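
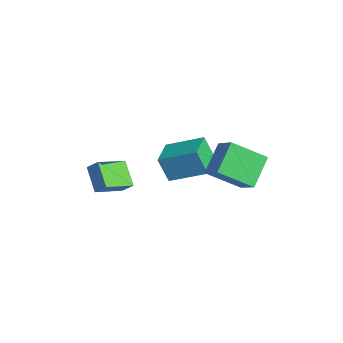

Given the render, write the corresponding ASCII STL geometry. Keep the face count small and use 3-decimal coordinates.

solid 
facet normal -0.813 -0.083 -0.576
outer loop
vertex 1.172 1.454 2.864
vertex 1.811 3.051 1.731
vertex 2.083 0.296 1.745
endloop
endfacet
facet normal -0.310 -0.775 0.550
outer loop
vertex 3.189 0.409 2.529
vertex 1.172 1.454 2.864
vertex 2.083 0.296 1.745
endloop
endfacet
facet normal -0.813 -0.083 -0.576
outer loop
vertex 2.083 0.296 1.745
vertex 1.811 3.051 1.731
vertex 2.722 1.893 0.612
endloop
endfacet
facet normal 0.493 -0.626 -0.605
outer loop
vertex 2.722 1.893 0.612
vertex 3.189 0.409 2.529
vertex 2.083 0.296 1.745
endloop
endfacet
facet normal -0.493 0.626 0.605
outer loop
vertex 1.172 1.454 2.864
vertex 2.917 3.164 2.515
vertex 1.811 3.051 1.731
endloop
endfacet
facet normal -0.310 -0.775 0.550
outer loop
vertex 2.278 1.567 3.648
vertex 1.172 1.454 2.864
vertex 3.189 0.409 2.529
endloop
endfacet
facet normal -0.493 0.626 0.605
outer loop
vertex 2.278 1.567 3.648
vertex 2.917 3.164 2.515
vertex 1.172 1.454 2.864
endloop
endfacet
facet normal 0.310 0.775 -0.550
outer loop
vertex 1.811 3.051 1.731
vertex 2.917 3.164 2.515
vertex 2.722 1.893 0.612
endloop
endfacet
facet normal 0.493 -0.626 -0.605
outer loop
vertex 3.828 2.006 1.396
vertex 3.189 0.409 2.529
vertex 2.722 1.893 0.612
endloop
endfacet
facet normal 0.310 0.775 -0.550
outer loop
vertex 2.722 1.893 0.612
vertex 2.917 3.164 2.515
vertex 3.828 2.006 1.396
endloop
endfacet
facet normal 0.813 0.083 0.576
outer loop
vertex 3.828 2.006 1.396
vertex 2.278 1.567 3.648
vertex 3.189 0.409 2.529
endloop
endfacet
facet normal 0.813 0.083 0.576
outer loop
vertex 2.917 3.164 2.515
vertex 2.278 1.567 3.648
vertex 3.828 2.006 1.396
endloop
endfacet
facet normal -0.570 -0.436 -0.696
outer loop
vertex -0.472 -4.576 1.952
vertex -0.837 -3.042 1.29
vertex 0.718 -4.684 1.046
endloop
endfacet
facet normal 0.213 -0.897 0.387
outer loop
vertex 1.197 -4.318 1.63
vertex -0.472 -4.576 1.952
vertex 0.718 -4.684 1.046
endloop
endfacet
facet normal -0.570 -0.437 -0.696
outer loop
vertex 0.718 -4.684 1.046
vertex -0.837 -3.042 1.29
vertex 0.353 -3.151 0.383
endloop
endfacet
facet normal 0.793 -0.073 -0.605
outer loop
vertex 0.353 -3.151 0.383
vertex 1.197 -4.318 1.63
vertex 0.718 -4.684 1.046
endloop
endfacet
facet normal -0.793 0.072 0.605
outer loop
vertex -0.472 -4.576 1.952
vertex -0.358 -2.676 1.874
vertex -0.837 -3.042 1.29
endloop
endfacet
facet normal 0.213 -0.897 0.388
outer loop
vertex 0.007 -4.209 2.537
vertex -0.472 -4.576 1.952
vertex 1.197 -4.318 1.63
endloop
endfacet
facet normal -0.793 0.072 0.604
outer loop
vertex 0.007 -4.209 2.537
vertex -0.358 -2.676 1.874
vertex -0.472 -4.576 1.952
endloop
endfacet
facet normal -0.213 0.897 -0.387
outer loop
vertex -0.837 -3.042 1.29
vertex -0.358 -2.676 1.874
vertex 0.353 -3.151 0.383
endloop
endfacet
facet normal 0.793 -0.072 -0.604
outer loop
vertex 0.832 -2.784 0.968
vertex 1.197 -4.318 1.63
vertex 0.353 -3.151 0.383
endloop
endfacet
facet normal -0.214 0.897 -0.388
outer loop
vertex 0.353 -3.151 0.383
vertex -0.358 -2.676 1.874
vertex 0.832 -2.784 0.968
endloop
endfacet
facet normal 0.570 0.436 0.696
outer loop
vertex 0.832 -2.784 0.968
vertex 0.007 -4.209 2.537
vertex 1.197 -4.318 1.63
endloop
endfacet
facet normal 0.570 0.437 0.696
outer loop
vertex -0.358 -2.676 1.874
vertex 0.007 -4.209 2.537
vertex 0.832 -2.784 0.968
endloop
endfacet
facet normal -0.789 0.607 -0.096
outer loop
vertex -1.424 -0.079 1.489
vertex -0.348 1.445 2.289
vertex -0.973 0.298 0.163
endloop
endfacet
facet normal -0.530 -0.751 -0.394
outer loop
vertex 0.408 -0.765 0.331
vertex -1.424 -0.079 1.489
vertex -0.973 0.298 0.163
endloop
endfacet
facet normal -0.789 0.607 -0.096
outer loop
vertex -0.973 0.298 0.163
vertex -0.348 1.445 2.289
vertex 0.103 1.822 0.963
endloop
endfacet
facet normal 0.311 0.260 -0.914
outer loop
vertex 0.103 1.822 0.963
vertex 0.408 -0.765 0.331
vertex -0.973 0.298 0.163
endloop
endfacet
facet normal -0.311 -0.260 0.914
outer loop
vertex -1.424 -0.079 1.489
vertex 1.033 0.382 2.457
vertex -0.348 1.445 2.289
endloop
endfacet
facet normal -0.530 -0.751 -0.394
outer loop
vertex -0.043 -1.142 1.657
vertex -1.424 -0.079 1.489
vertex 0.408 -0.765 0.331
endloop
endfacet
facet normal -0.311 -0.260 0.914
outer loop
vertex -0.043 -1.142 1.657
vertex 1.033 0.382 2.457
vertex -1.424 -0.079 1.489
endloop
endfacet
facet normal 0.530 0.751 0.394
outer loop
vertex -0.348 1.445 2.289
vertex 1.033 0.382 2.457
vertex 0.103 1.822 0.963
endloop
endfacet
facet normal 0.311 0.260 -0.914
outer loop
vertex 1.484 0.759 1.131
vertex 0.408 -0.765 0.331
vertex 0.103 1.822 0.963
endloop
endfacet
facet normal 0.530 0.751 0.394
outer loop
vertex 0.103 1.822 0.963
vertex 1.033 0.382 2.457
vertex 1.484 0.759 1.131
endloop
endfacet
facet normal 0.789 -0.607 0.096
outer loop
vertex 1.484 0.759 1.131
vertex -0.043 -1.142 1.657
vertex 0.408 -0.765 0.331
endloop
endfacet
facet normal 0.789 -0.607 0.096
outer loop
vertex 1.033 0.382 2.457
vertex -0.043 -1.142 1.657
vertex 1.484 0.759 1.131
endloop
endfacet

endsolid


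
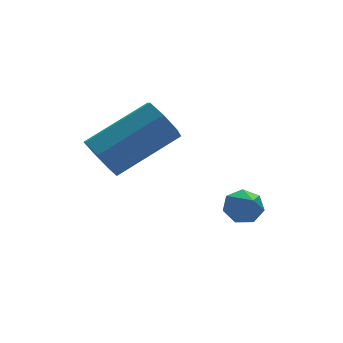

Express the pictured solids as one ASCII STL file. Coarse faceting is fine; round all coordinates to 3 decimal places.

solid 
facet normal -0.870 -0.002 -0.494
outer loop
vertex -4.559 0.783 -0.716
vertex -4.852 1.156 -0.202
vertex -4.526 1.387 -0.777
endloop
endfacet
facet normal 0.491 -0.114 -0.864
outer loop
vertex -4.559 0.783 -0.716
vertex -4.526 1.387 -0.777
vertex -2.794 0.79 0.287
endloop
endfacet
facet normal 0.492 -0.112 -0.863
outer loop
vertex -2.794 0.79 0.287
vertex -4.526 1.387 -0.777
vertex -2.762 1.394 0.227
endloop
endfacet
facet normal 0.869 0.003 0.494
outer loop
vertex -2.794 0.79 0.287
vertex -2.762 1.394 0.227
vertex -3.088 1.164 0.802
endloop
endfacet
facet normal -0.869 -0.005 -0.495
outer loop
vertex -4.526 1.387 -0.777
vertex -4.852 1.156 -0.202
vertex -4.74 1.817 -0.405
endloop
endfacet
facet normal 0.348 0.706 -0.616
outer loop
vertex -4.526 1.387 -0.777
vertex -4.74 1.817 -0.405
vertex -2.762 1.394 0.227
endloop
endfacet
facet normal 0.348 0.706 -0.617
outer loop
vertex -2.762 1.394 0.227
vertex -4.74 1.817 -0.405
vertex -2.975 1.824 0.599
endloop
endfacet
facet normal 0.869 0.003 0.494
outer loop
vertex -2.762 1.394 0.227
vertex -2.975 1.824 0.599
vertex -3.088 1.164 0.802
endloop
endfacet
facet normal -0.869 -0.004 -0.494
outer loop
vertex -4.74 1.817 -0.405
vertex -4.852 1.156 -0.202
vertex -5.038 1.75 0.12
endloop
endfacet
facet normal -0.058 0.994 0.094
outer loop
vertex -4.74 1.817 -0.405
vertex -5.038 1.75 0.12
vertex -2.975 1.824 0.599
endloop
endfacet
facet normal -0.058 0.994 0.094
outer loop
vertex -2.975 1.824 0.599
vertex -5.038 1.75 0.12
vertex -3.273 1.757 1.124
endloop
endfacet
facet normal 0.869 0.003 0.494
outer loop
vertex -2.975 1.824 0.599
vertex -3.273 1.757 1.124
vertex -3.088 1.164 0.802
endloop
endfacet
facet normal -0.870 -0.005 -0.494
outer loop
vertex -5.038 1.75 0.12
vertex -4.852 1.156 -0.202
vertex -5.196 1.236 0.403
endloop
endfacet
facet normal -0.420 0.533 0.734
outer loop
vertex -5.038 1.75 0.12
vertex -5.196 1.236 0.403
vertex -3.273 1.757 1.124
endloop
endfacet
facet normal -0.420 0.533 0.735
outer loop
vertex -3.273 1.757 1.124
vertex -5.196 1.236 0.403
vertex -3.432 1.243 1.406
endloop
endfacet
facet normal 0.869 0.003 0.495
outer loop
vertex -3.273 1.757 1.124
vertex -3.432 1.243 1.406
vertex -3.088 1.164 0.802
endloop
endfacet
facet normal -0.869 -0.003 -0.494
outer loop
vertex -5.196 1.236 0.403
vertex -4.852 1.156 -0.202
vertex -5.096 0.662 0.23
endloop
endfacet
facet normal -0.466 -0.329 0.822
outer loop
vertex -5.196 1.236 0.403
vertex -5.096 0.662 0.23
vertex -3.432 1.243 1.406
endloop
endfacet
facet normal -0.465 -0.329 0.821
outer loop
vertex -3.432 1.243 1.406
vertex -5.096 0.662 0.23
vertex -3.331 0.669 1.233
endloop
endfacet
facet normal 0.869 0.004 0.495
outer loop
vertex -3.432 1.243 1.406
vertex -3.331 0.669 1.233
vertex -3.088 1.164 0.802
endloop
endfacet
facet normal -0.869 -0.003 -0.494
outer loop
vertex -5.096 0.662 0.23
vertex -4.852 1.156 -0.202
vertex -4.812 0.461 -0.268
endloop
endfacet
facet normal -0.161 -0.944 0.289
outer loop
vertex -5.096 0.662 0.23
vertex -4.812 0.461 -0.268
vertex -3.331 0.669 1.233
endloop
endfacet
facet normal -0.161 -0.944 0.289
outer loop
vertex -3.331 0.669 1.233
vertex -4.812 0.461 -0.268
vertex -3.047 0.468 0.735
endloop
endfacet
facet normal 0.869 0.004 0.494
outer loop
vertex -3.331 0.669 1.233
vertex -3.047 0.468 0.735
vertex -3.088 1.164 0.802
endloop
endfacet
facet normal -0.870 -0.003 -0.493
outer loop
vertex -4.812 0.461 -0.268
vertex -4.852 1.156 -0.202
vertex -4.559 0.783 -0.716
endloop
endfacet
facet normal 0.265 -0.848 -0.460
outer loop
vertex -4.812 0.461 -0.268
vertex -4.559 0.783 -0.716
vertex -3.047 0.468 0.735
endloop
endfacet
facet normal 0.265 -0.848 -0.460
outer loop
vertex -3.047 0.468 0.735
vertex -4.559 0.783 -0.716
vertex -2.794 0.79 0.287
endloop
endfacet
facet normal 0.870 0.004 0.494
outer loop
vertex -3.047 0.468 0.735
vertex -2.794 0.79 0.287
vertex -3.088 1.164 0.802
endloop
endfacet
facet normal 0.193 0.745 -0.639
outer loop
vertex -1.621 -1.245 -1.07
vertex -2.095 -1.316 -1.296
vertex -1.966 -1.001 -0.89
endloop
endfacet
facet normal 0.526 0.124 0.841
outer loop
vertex -1.621 -1.245 -1.07
vertex -1.966 -1.001 -0.89
vertex -2.345 -2.284 -0.464
endloop
endfacet
facet normal 0.192 0.745 -0.639
outer loop
vertex -1.966 -1.001 -0.89
vertex -2.095 -1.316 -1.296
vertex -2.409 -0.994 -1.015
endloop
endfacet
facet normal -0.247 0.370 0.896
outer loop
vertex -1.966 -1.001 -0.89
vertex -2.409 -0.994 -1.015
vertex -2.345 -2.284 -0.464
endloop
endfacet
facet normal 0.192 0.745 -0.639
outer loop
vertex -2.409 -0.994 -1.015
vertex -2.095 -1.316 -1.296
vertex -2.615 -1.23 -1.352
endloop
endfacet
facet normal -0.886 0.144 0.441
outer loop
vertex -2.409 -0.994 -1.015
vertex -2.615 -1.23 -1.352
vertex -2.345 -2.284 -0.464
endloop
endfacet
facet normal 0.192 0.744 -0.640
outer loop
vertex -2.615 -1.23 -1.352
vertex -2.095 -1.316 -1.296
vertex -2.429 -1.531 -1.646
endloop
endfacet
facet normal -0.906 -0.384 -0.180
outer loop
vertex -2.615 -1.23 -1.352
vertex -2.429 -1.531 -1.646
vertex -2.345 -2.284 -0.464
endloop
endfacet
facet normal 0.191 0.744 -0.640
outer loop
vertex -2.429 -1.531 -1.646
vertex -2.095 -1.316 -1.296
vertex -1.992 -1.67 -1.677
endloop
endfacet
facet normal -0.295 -0.815 -0.498
outer loop
vertex -2.429 -1.531 -1.646
vertex -1.992 -1.67 -1.677
vertex -2.345 -2.284 -0.464
endloop
endfacet
facet normal 0.194 0.744 -0.639
outer loop
vertex -1.992 -1.67 -1.677
vertex -2.095 -1.316 -1.296
vertex -1.632 -1.543 -1.42
endloop
endfacet
facet normal 0.489 -0.827 -0.276
outer loop
vertex -1.992 -1.67 -1.677
vertex -1.632 -1.543 -1.42
vertex -2.345 -2.284 -0.464
endloop
endfacet
facet normal 0.193 0.744 -0.640
outer loop
vertex -1.632 -1.543 -1.42
vertex -2.095 -1.316 -1.296
vertex -1.621 -1.245 -1.07
endloop
endfacet
facet normal 0.855 -0.408 0.321
outer loop
vertex -1.632 -1.543 -1.42
vertex -1.621 -1.245 -1.07
vertex -2.345 -2.284 -0.464
endloop
endfacet

endsolid


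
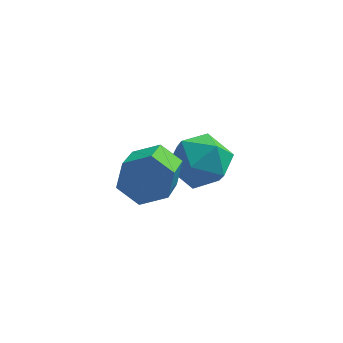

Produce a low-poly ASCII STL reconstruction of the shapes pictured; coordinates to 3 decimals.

solid 
facet normal -0.058 0.889 -0.454
outer loop
vertex -1.086 -1.245 2.578
vertex -1.584 -1.103 2.92
vertex -1.016 -0.961 3.125
endloop
endfacet
facet normal 0.992 0.001 -0.127
outer loop
vertex -1.086 -1.245 2.578
vertex -1.016 -0.961 3.125
vertex -0.998 -2.578 3.259
endloop
endfacet
facet normal 0.992 0.001 -0.125
outer loop
vertex -0.998 -2.578 3.259
vertex -1.016 -0.961 3.125
vertex -0.929 -2.295 3.806
endloop
endfacet
facet normal 0.058 -0.890 0.453
outer loop
vertex -0.998 -2.578 3.259
vertex -0.929 -2.295 3.806
vertex -1.496 -2.437 3.6
endloop
endfacet
facet normal -0.058 0.889 -0.455
outer loop
vertex -1.016 -0.961 3.125
vertex -1.584 -1.103 2.92
vertex -1.514 -0.819 3.466
endloop
endfacet
facet normal 0.593 0.396 0.701
outer loop
vertex -1.016 -0.961 3.125
vertex -1.514 -0.819 3.466
vertex -0.929 -2.295 3.806
endloop
endfacet
facet normal 0.593 0.396 0.701
outer loop
vertex -0.929 -2.295 3.806
vertex -1.514 -0.819 3.466
vertex -1.427 -2.153 4.147
endloop
endfacet
facet normal 0.058 -0.889 0.454
outer loop
vertex -0.929 -2.295 3.806
vertex -1.427 -2.153 4.147
vertex -1.496 -2.437 3.6
endloop
endfacet
facet normal -0.060 0.889 -0.455
outer loop
vertex -1.514 -0.819 3.466
vertex -1.584 -1.103 2.92
vertex -2.082 -0.962 3.261
endloop
endfacet
facet normal -0.398 0.396 0.827
outer loop
vertex -1.514 -0.819 3.466
vertex -2.082 -0.962 3.261
vertex -1.427 -2.153 4.147
endloop
endfacet
facet normal -0.398 0.396 0.827
outer loop
vertex -1.427 -2.153 4.147
vertex -2.082 -0.962 3.261
vertex -1.994 -2.295 3.942
endloop
endfacet
facet normal 0.058 -0.889 0.454
outer loop
vertex -1.427 -2.153 4.147
vertex -1.994 -2.295 3.942
vertex -1.496 -2.437 3.6
endloop
endfacet
facet normal -0.058 0.890 -0.453
outer loop
vertex -2.082 -0.962 3.261
vertex -1.584 -1.103 2.92
vertex -2.151 -1.245 2.714
endloop
endfacet
facet normal -0.992 -0.001 0.126
outer loop
vertex -2.082 -0.962 3.261
vertex -2.151 -1.245 2.714
vertex -1.994 -2.295 3.942
endloop
endfacet
facet normal -0.992 0.000 0.127
outer loop
vertex -1.994 -2.295 3.942
vertex -2.151 -1.245 2.714
vertex -2.064 -2.579 3.395
endloop
endfacet
facet normal 0.058 -0.889 0.454
outer loop
vertex -1.994 -2.295 3.942
vertex -2.064 -2.579 3.395
vertex -1.496 -2.437 3.6
endloop
endfacet
facet normal -0.058 0.889 -0.454
outer loop
vertex -2.151 -1.245 2.714
vertex -1.584 -1.103 2.92
vertex -1.653 -1.387 2.373
endloop
endfacet
facet normal -0.593 -0.396 -0.701
outer loop
vertex -2.151 -1.245 2.714
vertex -1.653 -1.387 2.373
vertex -2.064 -2.579 3.395
endloop
endfacet
facet normal -0.593 -0.396 -0.701
outer loop
vertex -2.064 -2.579 3.395
vertex -1.653 -1.387 2.373
vertex -1.566 -2.721 3.054
endloop
endfacet
facet normal 0.058 -0.889 0.455
outer loop
vertex -2.064 -2.579 3.395
vertex -1.566 -2.721 3.054
vertex -1.496 -2.437 3.6
endloop
endfacet
facet normal -0.058 0.889 -0.454
outer loop
vertex -1.653 -1.387 2.373
vertex -1.584 -1.103 2.92
vertex -1.086 -1.245 2.578
endloop
endfacet
facet normal 0.398 -0.396 -0.827
outer loop
vertex -1.653 -1.387 2.373
vertex -1.086 -1.245 2.578
vertex -1.566 -2.721 3.054
endloop
endfacet
facet normal 0.398 -0.396 -0.827
outer loop
vertex -1.566 -2.721 3.054
vertex -1.086 -1.245 2.578
vertex -0.998 -2.578 3.259
endloop
endfacet
facet normal 0.060 -0.889 0.455
outer loop
vertex -1.566 -2.721 3.054
vertex -0.998 -2.578 3.259
vertex -1.496 -2.437 3.6
endloop
endfacet
facet normal -0.937 0.052 0.345
outer loop
vertex -1.424 0.556 2.375
vertex -1.505 -0.222 2.272
vertex -1.237 0.059 2.958
endloop
endfacet
facet normal -0.529 0.554 0.642
outer loop
vertex -1.424 0.556 2.375
vertex -1.237 0.059 2.958
vertex -0.774 0.678 2.805
endloop
endfacet
facet normal -0.259 0.959 0.119
outer loop
vertex -1.424 0.556 2.375
vertex -0.774 0.678 2.805
vertex -0.755 0.78 2.023
endloop
endfacet
facet normal -0.500 0.705 -0.502
outer loop
vertex -1.424 0.556 2.375
vertex -0.755 0.78 2.023
vertex -1.207 0.224 1.693
endloop
endfacet
facet normal -0.921 0.144 -0.363
outer loop
vertex -1.424 0.556 2.375
vertex -1.207 0.224 1.693
vertex -1.505 -0.222 2.272
endloop
endfacet
facet normal 0.013 0.231 0.973
outer loop
vertex -0.774 0.678 2.805
vertex -1.237 0.059 2.958
vertex -0.453 -0.024 2.967
endloop
endfacet
facet normal -0.647 -0.583 0.492
outer loop
vertex -1.237 0.059 2.958
vertex -1.505 -0.222 2.272
vertex -0.905 -0.58 2.637
endloop
endfacet
facet normal -0.620 -0.434 -0.654
outer loop
vertex -1.505 -0.222 2.272
vertex -1.207 0.224 1.693
vertex -0.886 -0.478 1.855
endloop
endfacet
facet normal 0.060 0.473 -0.879
outer loop
vertex -1.207 0.224 1.693
vertex -0.755 0.78 2.023
vertex -0.423 0.141 1.702
endloop
endfacet
facet normal 0.451 0.884 0.126
outer loop
vertex -0.755 0.78 2.023
vertex -0.774 0.678 2.805
vertex -0.155 0.422 2.388
endloop
endfacet
facet normal 0.500 -0.705 0.502
outer loop
vertex -0.236 -0.356 2.285
vertex -0.453 -0.024 2.967
vertex -0.905 -0.58 2.637
endloop
endfacet
facet normal 0.259 -0.959 -0.119
outer loop
vertex -0.236 -0.356 2.285
vertex -0.905 -0.58 2.637
vertex -0.886 -0.478 1.855
endloop
endfacet
facet normal 0.529 -0.554 -0.642
outer loop
vertex -0.236 -0.356 2.285
vertex -0.886 -0.478 1.855
vertex -0.423 0.141 1.702
endloop
endfacet
facet normal 0.937 -0.052 -0.345
outer loop
vertex -0.236 -0.356 2.285
vertex -0.423 0.141 1.702
vertex -0.155 0.422 2.388
endloop
endfacet
facet normal 0.921 -0.144 0.363
outer loop
vertex -0.236 -0.356 2.285
vertex -0.155 0.422 2.388
vertex -0.453 -0.024 2.967
endloop
endfacet
facet normal -0.060 -0.473 0.879
outer loop
vertex -0.905 -0.58 2.637
vertex -0.453 -0.024 2.967
vertex -1.237 0.059 2.958
endloop
endfacet
facet normal -0.451 -0.884 -0.126
outer loop
vertex -0.886 -0.478 1.855
vertex -0.905 -0.58 2.637
vertex -1.505 -0.222 2.272
endloop
endfacet
facet normal -0.013 -0.231 -0.973
outer loop
vertex -0.423 0.141 1.702
vertex -0.886 -0.478 1.855
vertex -1.207 0.224 1.693
endloop
endfacet
facet normal 0.647 0.583 -0.492
outer loop
vertex -0.155 0.422 2.388
vertex -0.423 0.141 1.702
vertex -0.755 0.78 2.023
endloop
endfacet
facet normal 0.620 0.434 0.654
outer loop
vertex -0.453 -0.024 2.967
vertex -0.155 0.422 2.388
vertex -0.774 0.678 2.805
endloop
endfacet

endsolid


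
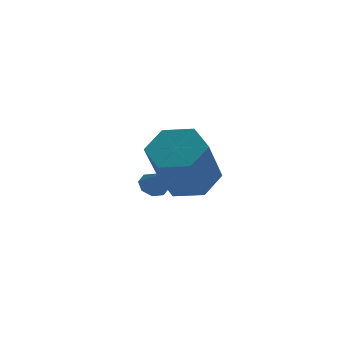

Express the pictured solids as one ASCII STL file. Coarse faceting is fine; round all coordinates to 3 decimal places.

solid 
facet normal -0.429 0.518 -0.740
outer loop
vertex 2.019 0.73 -1.238
vertex 1.558 0.59 -1.069
vertex 1.873 0.981 -0.978
endloop
endfacet
facet normal 0.925 0.309 0.221
outer loop
vertex 2.019 0.73 -1.238
vertex 1.873 0.981 -0.978
vertex 2.022 0.03 -0.271
endloop
endfacet
facet normal -0.429 0.518 -0.740
outer loop
vertex 1.873 0.981 -0.978
vertex 1.558 0.59 -1.069
vertex 1.543 1.003 -0.771
endloop
endfacet
facet normal 0.462 0.575 0.676
outer loop
vertex 1.873 0.981 -0.978
vertex 1.543 1.003 -0.771
vertex 2.022 0.03 -0.271
endloop
endfacet
facet normal -0.430 0.518 -0.740
outer loop
vertex 1.543 1.003 -0.771
vertex 1.558 0.59 -1.069
vertex 1.222 0.784 -0.738
endloop
endfacet
facet normal -0.168 0.384 0.908
outer loop
vertex 1.543 1.003 -0.771
vertex 1.222 0.784 -0.738
vertex 2.022 0.03 -0.271
endloop
endfacet
facet normal -0.429 0.519 -0.739
outer loop
vertex 1.222 0.784 -0.738
vertex 1.558 0.59 -1.069
vertex 1.098 0.451 -0.9
endloop
endfacet
facet normal -0.603 -0.156 0.782
outer loop
vertex 1.222 0.784 -0.738
vertex 1.098 0.451 -0.9
vertex 2.022 0.03 -0.271
endloop
endfacet
facet normal -0.429 0.519 -0.739
outer loop
vertex 1.098 0.451 -0.9
vertex 1.558 0.59 -1.069
vertex 1.244 0.2 -1.161
endloop
endfacet
facet normal -0.582 -0.724 0.371
outer loop
vertex 1.098 0.451 -0.9
vertex 1.244 0.2 -1.161
vertex 2.022 0.03 -0.271
endloop
endfacet
facet normal -0.428 0.519 -0.740
outer loop
vertex 1.244 0.2 -1.161
vertex 1.558 0.59 -1.069
vertex 1.574 0.177 -1.368
endloop
endfacet
facet normal -0.121 -0.989 -0.083
outer loop
vertex 1.244 0.2 -1.161
vertex 1.574 0.177 -1.368
vertex 2.022 0.03 -0.271
endloop
endfacet
facet normal -0.429 0.519 -0.739
outer loop
vertex 1.574 0.177 -1.368
vertex 1.558 0.59 -1.069
vertex 1.895 0.397 -1.4
endloop
endfacet
facet normal 0.514 -0.797 -0.317
outer loop
vertex 1.574 0.177 -1.368
vertex 1.895 0.397 -1.4
vertex 2.022 0.03 -0.271
endloop
endfacet
facet normal -0.429 0.519 -0.739
outer loop
vertex 1.895 0.397 -1.4
vertex 1.558 0.59 -1.069
vertex 2.019 0.73 -1.238
endloop
endfacet
facet normal 0.947 -0.260 -0.191
outer loop
vertex 1.895 0.397 -1.4
vertex 2.019 0.73 -1.238
vertex 2.022 0.03 -0.271
endloop
endfacet
facet normal 0.133 0.561 -0.817
outer loop
vertex 3.489 -1.478 1.082
vertex 3.062 -2.134 0.562
vertex 2.558 -1.444 0.954
endloop
endfacet
facet normal -0.047 0.827 0.561
outer loop
vertex 3.489 -1.478 1.082
vertex 2.558 -1.444 0.954
vertex 3.225 -2.59 2.699
endloop
endfacet
facet normal -0.047 0.827 0.561
outer loop
vertex 3.225 -2.59 2.699
vertex 2.558 -1.444 0.954
vertex 2.295 -2.556 2.571
endloop
endfacet
facet normal -0.133 -0.562 0.816
outer loop
vertex 3.225 -2.59 2.699
vertex 2.295 -2.556 2.571
vertex 2.798 -3.246 2.178
endloop
endfacet
facet normal 0.134 0.562 -0.817
outer loop
vertex 2.558 -1.444 0.954
vertex 3.062 -2.134 0.562
vertex 2.131 -2.1 0.433
endloop
endfacet
facet normal -0.881 0.444 0.162
outer loop
vertex 2.558 -1.444 0.954
vertex 2.131 -2.1 0.433
vertex 2.295 -2.556 2.571
endloop
endfacet
facet normal -0.881 0.444 0.162
outer loop
vertex 2.295 -2.556 2.571
vertex 2.131 -2.1 0.433
vertex 1.868 -3.212 2.05
endloop
endfacet
facet normal -0.133 -0.562 0.816
outer loop
vertex 2.295 -2.556 2.571
vertex 1.868 -3.212 2.05
vertex 2.798 -3.246 2.178
endloop
endfacet
facet normal 0.134 0.562 -0.817
outer loop
vertex 2.131 -2.1 0.433
vertex 3.062 -2.134 0.562
vertex 2.635 -2.79 0.041
endloop
endfacet
facet normal -0.834 -0.382 -0.399
outer loop
vertex 2.131 -2.1 0.433
vertex 2.635 -2.79 0.041
vertex 1.868 -3.212 2.05
endloop
endfacet
facet normal -0.834 -0.382 -0.399
outer loop
vertex 1.868 -3.212 2.05
vertex 2.635 -2.79 0.041
vertex 2.371 -3.902 1.658
endloop
endfacet
facet normal -0.133 -0.561 0.817
outer loop
vertex 1.868 -3.212 2.05
vertex 2.371 -3.902 1.658
vertex 2.798 -3.246 2.178
endloop
endfacet
facet normal 0.133 0.562 -0.816
outer loop
vertex 2.635 -2.79 0.041
vertex 3.062 -2.134 0.562
vertex 3.565 -2.824 0.169
endloop
endfacet
facet normal 0.047 -0.827 -0.561
outer loop
vertex 2.635 -2.79 0.041
vertex 3.565 -2.824 0.169
vertex 2.371 -3.902 1.658
endloop
endfacet
facet normal 0.047 -0.827 -0.561
outer loop
vertex 2.371 -3.902 1.658
vertex 3.565 -2.824 0.169
vertex 3.302 -3.936 1.786
endloop
endfacet
facet normal -0.133 -0.561 0.817
outer loop
vertex 2.371 -3.902 1.658
vertex 3.302 -3.936 1.786
vertex 2.798 -3.246 2.178
endloop
endfacet
facet normal 0.133 0.562 -0.816
outer loop
vertex 3.565 -2.824 0.169
vertex 3.062 -2.134 0.562
vertex 3.992 -2.168 0.69
endloop
endfacet
facet normal 0.881 -0.444 -0.162
outer loop
vertex 3.565 -2.824 0.169
vertex 3.992 -2.168 0.69
vertex 3.302 -3.936 1.786
endloop
endfacet
facet normal 0.881 -0.444 -0.162
outer loop
vertex 3.302 -3.936 1.786
vertex 3.992 -2.168 0.69
vertex 3.729 -3.28 2.307
endloop
endfacet
facet normal -0.134 -0.562 0.817
outer loop
vertex 3.302 -3.936 1.786
vertex 3.729 -3.28 2.307
vertex 2.798 -3.246 2.178
endloop
endfacet
facet normal 0.133 0.561 -0.817
outer loop
vertex 3.992 -2.168 0.69
vertex 3.062 -2.134 0.562
vertex 3.489 -1.478 1.082
endloop
endfacet
facet normal 0.834 0.382 0.398
outer loop
vertex 3.992 -2.168 0.69
vertex 3.489 -1.478 1.082
vertex 3.729 -3.28 2.307
endloop
endfacet
facet normal 0.834 0.382 0.399
outer loop
vertex 3.729 -3.28 2.307
vertex 3.489 -1.478 1.082
vertex 3.225 -2.59 2.699
endloop
endfacet
facet normal -0.134 -0.562 0.817
outer loop
vertex 3.729 -3.28 2.307
vertex 3.225 -2.59 2.699
vertex 2.798 -3.246 2.178
endloop
endfacet

endsolid


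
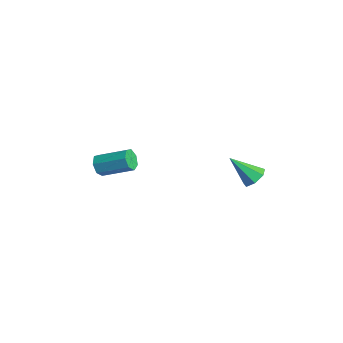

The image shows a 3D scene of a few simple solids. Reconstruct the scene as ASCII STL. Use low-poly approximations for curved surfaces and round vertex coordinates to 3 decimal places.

solid 
facet normal 0.371 0.589 -0.718
outer loop
vertex 3.234 1.564 0.863
vertex 2.612 1.814 0.747
vertex 3.087 2.041 1.178
endloop
endfacet
facet normal 0.713 -0.220 0.666
outer loop
vertex 3.234 1.564 0.863
vertex 3.087 2.041 1.178
vertex 1.988 0.826 1.953
endloop
endfacet
facet normal 0.371 0.588 -0.719
outer loop
vertex 3.087 2.041 1.178
vertex 2.612 1.814 0.747
vertex 2.582 2.347 1.168
endloop
endfacet
facet normal 0.213 0.381 0.900
outer loop
vertex 3.087 2.041 1.178
vertex 2.582 2.347 1.168
vertex 1.988 0.826 1.953
endloop
endfacet
facet normal 0.372 0.588 -0.718
outer loop
vertex 2.582 2.347 1.168
vertex 2.612 1.814 0.747
vertex 2.101 2.252 0.841
endloop
endfacet
facet normal -0.543 0.543 0.641
outer loop
vertex 2.582 2.347 1.168
vertex 2.101 2.252 0.841
vertex 1.988 0.826 1.953
endloop
endfacet
facet normal 0.372 0.588 -0.718
outer loop
vertex 2.101 2.252 0.841
vertex 2.612 1.814 0.747
vertex 2.004 1.827 0.443
endloop
endfacet
facet normal -0.986 0.145 0.086
outer loop
vertex 2.101 2.252 0.841
vertex 2.004 1.827 0.443
vertex 1.988 0.826 1.953
endloop
endfacet
facet normal 0.372 0.589 -0.718
outer loop
vertex 2.004 1.827 0.443
vertex 2.612 1.814 0.747
vertex 2.365 1.393 0.274
endloop
endfacet
facet normal -0.783 -0.515 -0.350
outer loop
vertex 2.004 1.827 0.443
vertex 2.365 1.393 0.274
vertex 1.988 0.826 1.953
endloop
endfacet
facet normal 0.372 0.589 -0.718
outer loop
vertex 2.365 1.393 0.274
vertex 2.612 1.814 0.747
vertex 2.913 1.275 0.461
endloop
endfacet
facet normal -0.087 -0.938 -0.336
outer loop
vertex 2.365 1.393 0.274
vertex 2.913 1.275 0.461
vertex 1.988 0.826 1.953
endloop
endfacet
facet normal 0.371 0.588 -0.719
outer loop
vertex 2.913 1.275 0.461
vertex 2.612 1.814 0.747
vertex 3.234 1.564 0.863
endloop
endfacet
facet normal 0.580 -0.806 0.117
outer loop
vertex 2.913 1.275 0.461
vertex 3.234 1.564 0.863
vertex 1.988 0.826 1.953
endloop
endfacet
facet normal -0.540 -0.740 -0.401
outer loop
vertex -3.883 -3.786 -1.207
vertex -4.179 -3.359 -1.597
vertex -3.635 -3.697 -1.705
endloop
endfacet
facet normal 0.718 -0.653 0.241
outer loop
vertex -3.883 -3.786 -1.207
vertex -3.635 -3.697 -1.705
vertex -2.924 -2.468 -0.493
endloop
endfacet
facet normal 0.719 -0.653 0.240
outer loop
vertex -2.924 -2.468 -0.493
vertex -3.635 -3.697 -1.705
vertex -2.676 -2.378 -0.991
endloop
endfacet
facet normal 0.538 0.741 0.402
outer loop
vertex -2.924 -2.468 -0.493
vertex -2.676 -2.378 -0.991
vertex -3.221 -2.041 -0.883
endloop
endfacet
facet normal -0.539 -0.740 -0.402
outer loop
vertex -3.635 -3.697 -1.705
vertex -4.179 -3.359 -1.597
vertex -3.796 -3.353 -2.122
endloop
endfacet
facet normal 0.792 -0.284 -0.540
outer loop
vertex -3.635 -3.697 -1.705
vertex -3.796 -3.353 -2.122
vertex -2.676 -2.378 -0.991
endloop
endfacet
facet normal 0.792 -0.283 -0.541
outer loop
vertex -2.676 -2.378 -0.991
vertex -3.796 -3.353 -2.122
vertex -2.838 -2.035 -1.408
endloop
endfacet
facet normal 0.538 0.742 0.401
outer loop
vertex -2.676 -2.378 -0.991
vertex -2.838 -2.035 -1.408
vertex -3.221 -2.041 -0.883
endloop
endfacet
facet normal -0.538 -0.742 -0.401
outer loop
vertex -3.796 -3.353 -2.122
vertex -4.179 -3.359 -1.597
vertex -4.247 -3.014 -2.144
endloop
endfacet
facet normal 0.270 0.300 -0.915
outer loop
vertex -3.796 -3.353 -2.122
vertex -4.247 -3.014 -2.144
vertex -2.838 -2.035 -1.408
endloop
endfacet
facet normal 0.269 0.301 -0.915
outer loop
vertex -2.838 -2.035 -1.408
vertex -4.247 -3.014 -2.144
vertex -3.288 -1.696 -1.429
endloop
endfacet
facet normal 0.539 0.740 0.402
outer loop
vertex -2.838 -2.035 -1.408
vertex -3.288 -1.696 -1.429
vertex -3.221 -2.041 -0.883
endloop
endfacet
facet normal -0.538 -0.741 -0.401
outer loop
vertex -4.247 -3.014 -2.144
vertex -4.179 -3.359 -1.597
vertex -4.646 -2.935 -1.754
endloop
endfacet
facet normal -0.456 0.657 -0.600
outer loop
vertex -4.247 -3.014 -2.144
vertex -4.646 -2.935 -1.754
vertex -3.288 -1.696 -1.429
endloop
endfacet
facet normal -0.456 0.657 -0.601
outer loop
vertex -3.288 -1.696 -1.429
vertex -4.646 -2.935 -1.754
vertex -3.687 -1.616 -1.039
endloop
endfacet
facet normal 0.540 0.740 0.401
outer loop
vertex -3.288 -1.696 -1.429
vertex -3.687 -1.616 -1.039
vertex -3.221 -2.041 -0.883
endloop
endfacet
facet normal -0.538 -0.741 -0.401
outer loop
vertex -4.646 -2.935 -1.754
vertex -4.179 -3.359 -1.597
vertex -4.694 -3.175 -1.246
endloop
endfacet
facet normal -0.838 0.519 0.166
outer loop
vertex -4.646 -2.935 -1.754
vertex -4.694 -3.175 -1.246
vertex -3.687 -1.616 -1.039
endloop
endfacet
facet normal -0.838 0.519 0.167
outer loop
vertex -3.687 -1.616 -1.039
vertex -4.694 -3.175 -1.246
vertex -3.735 -1.857 -0.531
endloop
endfacet
facet normal 0.540 0.740 0.402
outer loop
vertex -3.687 -1.616 -1.039
vertex -3.735 -1.857 -0.531
vertex -3.221 -2.041 -0.883
endloop
endfacet
facet normal -0.539 -0.741 -0.402
outer loop
vertex -4.694 -3.175 -1.246
vertex -4.179 -3.359 -1.597
vertex -4.355 -3.554 -1.002
endloop
endfacet
facet normal -0.590 -0.008 0.807
outer loop
vertex -4.694 -3.175 -1.246
vertex -4.355 -3.554 -1.002
vertex -3.735 -1.857 -0.531
endloop
endfacet
facet normal -0.589 -0.009 0.808
outer loop
vertex -3.735 -1.857 -0.531
vertex -4.355 -3.554 -1.002
vertex -3.396 -2.236 -0.288
endloop
endfacet
facet normal 0.540 0.740 0.401
outer loop
vertex -3.735 -1.857 -0.531
vertex -3.396 -2.236 -0.288
vertex -3.221 -2.041 -0.883
endloop
endfacet
facet normal -0.539 -0.741 -0.402
outer loop
vertex -4.355 -3.554 -1.002
vertex -4.179 -3.359 -1.597
vertex -3.883 -3.786 -1.207
endloop
endfacet
facet normal 0.104 -0.531 0.841
outer loop
vertex -4.355 -3.554 -1.002
vertex -3.883 -3.786 -1.207
vertex -3.396 -2.236 -0.288
endloop
endfacet
facet normal 0.104 -0.531 0.841
outer loop
vertex -3.396 -2.236 -0.288
vertex -3.883 -3.786 -1.207
vertex -2.924 -2.468 -0.493
endloop
endfacet
facet normal 0.538 0.741 0.401
outer loop
vertex -3.396 -2.236 -0.288
vertex -2.924 -2.468 -0.493
vertex -3.221 -2.041 -0.883
endloop
endfacet

endsolid


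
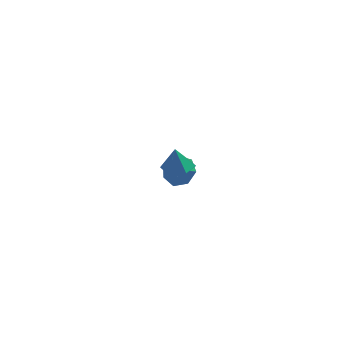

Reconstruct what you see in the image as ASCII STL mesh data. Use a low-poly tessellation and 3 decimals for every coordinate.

solid 
facet normal 0.015 0.224 -0.975
outer loop
vertex 3.329 -4.289 3.209
vertex 2.63 -3.749 3.322
vertex 3.457 -3.43 3.408
endloop
endfacet
facet normal 0.852 -0.235 0.468
outer loop
vertex 3.329 -4.289 3.209
vertex 3.457 -3.43 3.408
vertex 2.61 -4.051 4.638
endloop
endfacet
facet normal 0.015 0.224 -0.975
outer loop
vertex 3.457 -3.43 3.408
vertex 2.63 -3.749 3.322
vertex 2.758 -2.891 3.521
endloop
endfacet
facet normal 0.530 0.552 0.644
outer loop
vertex 3.457 -3.43 3.408
vertex 2.758 -2.891 3.521
vertex 2.61 -4.051 4.638
endloop
endfacet
facet normal 0.015 0.224 -0.975
outer loop
vertex 2.758 -2.891 3.521
vertex 2.63 -3.749 3.322
vertex 1.931 -3.21 3.435
endloop
endfacet
facet normal -0.329 0.676 0.659
outer loop
vertex 2.758 -2.891 3.521
vertex 1.931 -3.21 3.435
vertex 2.61 -4.051 4.638
endloop
endfacet
facet normal 0.015 0.224 -0.975
outer loop
vertex 1.931 -3.21 3.435
vertex 2.63 -3.749 3.322
vertex 1.804 -4.068 3.236
endloop
endfacet
facet normal -0.867 0.013 0.498
outer loop
vertex 1.931 -3.21 3.435
vertex 1.804 -4.068 3.236
vertex 2.61 -4.051 4.638
endloop
endfacet
facet normal 0.016 0.222 -0.975
outer loop
vertex 1.804 -4.068 3.236
vertex 2.63 -3.749 3.322
vertex 2.503 -4.608 3.124
endloop
endfacet
facet normal -0.546 -0.773 0.323
outer loop
vertex 1.804 -4.068 3.236
vertex 2.503 -4.608 3.124
vertex 2.61 -4.051 4.638
endloop
endfacet
facet normal 0.014 0.223 -0.975
outer loop
vertex 2.503 -4.608 3.124
vertex 2.63 -3.749 3.322
vertex 3.329 -4.289 3.209
endloop
endfacet
facet normal 0.315 -0.898 0.308
outer loop
vertex 2.503 -4.608 3.124
vertex 3.329 -4.289 3.209
vertex 2.61 -4.051 4.638
endloop
endfacet
facet normal 0.187 0.843 -0.504
outer loop
vertex -0.051 2.987 -1.29
vertex -0.81 3.499 -0.716
vertex 0.243 3.395 -0.499
endloop
endfacet
facet normal 0.700 -0.706 0.104
outer loop
vertex -0.051 2.987 -1.29
vertex 0.243 3.395 -0.499
vertex -1.11 2.141 0.096
endloop
endfacet
facet normal 0.187 0.843 -0.504
outer loop
vertex 0.243 3.395 -0.499
vertex -0.81 3.499 -0.716
vertex -0.256 3.881 0.128
endloop
endfacet
facet normal 0.610 -0.313 0.728
outer loop
vertex 0.243 3.395 -0.499
vertex -0.256 3.881 0.128
vertex -1.11 2.141 0.096
endloop
endfacet
facet normal 0.187 0.843 -0.504
outer loop
vertex -0.256 3.881 0.128
vertex -0.81 3.499 -0.716
vertex -1.172 4.079 0.12
endloop
endfacet
facet normal -0.011 -0.013 1.000
outer loop
vertex -0.256 3.881 0.128
vertex -1.172 4.079 0.12
vertex -1.11 2.141 0.096
endloop
endfacet
facet normal 0.187 0.843 -0.504
outer loop
vertex -1.172 4.079 0.12
vertex -0.81 3.499 -0.716
vertex -1.815 3.84 -0.518
endloop
endfacet
facet normal -0.698 -0.031 0.715
outer loop
vertex -1.172 4.079 0.12
vertex -1.815 3.84 -0.518
vertex -1.11 2.141 0.096
endloop
endfacet
facet normal 0.187 0.843 -0.504
outer loop
vertex -1.815 3.84 -0.518
vertex -0.81 3.499 -0.716
vertex -1.702 3.344 -1.305
endloop
endfacet
facet normal -0.931 -0.354 0.089
outer loop
vertex -1.815 3.84 -0.518
vertex -1.702 3.344 -1.305
vertex -1.11 2.141 0.096
endloop
endfacet
facet normal 0.187 0.843 -0.505
outer loop
vertex -1.702 3.344 -1.305
vertex -0.81 3.499 -0.716
vertex -0.916 2.964 -1.649
endloop
endfacet
facet normal -0.536 -0.739 -0.408
outer loop
vertex -1.702 3.344 -1.305
vertex -0.916 2.964 -1.649
vertex -1.11 2.141 0.096
endloop
endfacet
facet normal 0.187 0.843 -0.505
outer loop
vertex -0.916 2.964 -1.649
vertex -0.81 3.499 -0.716
vertex -0.051 2.987 -1.29
endloop
endfacet
facet normal 0.190 -0.896 -0.401
outer loop
vertex -0.916 2.964 -1.649
vertex -0.051 2.987 -1.29
vertex -1.11 2.141 0.096
endloop
endfacet

endsolid


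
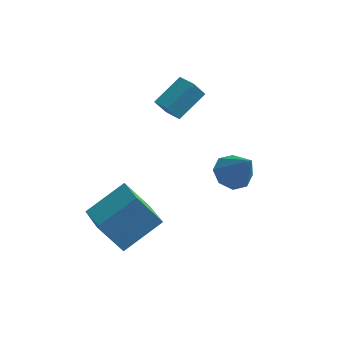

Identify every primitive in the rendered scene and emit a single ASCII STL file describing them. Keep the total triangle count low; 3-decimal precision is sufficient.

solid 
facet normal -0.516 -0.201 0.833
outer loop
vertex 0.57 3.339 2.791
vertex -0.157 4.076 2.518
vertex -0.313 2.161 1.96
endloop
endfacet
facet normal 0.679 -0.689 0.255
outer loop
vertex 0.157 2.344 1.202
vertex 0.57 3.339 2.791
vertex -0.313 2.161 1.96
endloop
endfacet
facet normal -0.517 -0.200 0.832
outer loop
vertex -0.313 2.161 1.96
vertex -0.157 4.076 2.518
vertex -1.039 2.898 1.687
endloop
endfacet
facet normal -0.522 -0.697 -0.492
outer loop
vertex -1.039 2.898 1.687
vertex 0.157 2.344 1.202
vertex -0.313 2.161 1.96
endloop
endfacet
facet normal 0.522 0.697 0.492
outer loop
vertex 0.57 3.339 2.791
vertex 0.313 4.259 1.76
vertex -0.157 4.076 2.518
endloop
endfacet
facet normal 0.680 -0.688 0.254
outer loop
vertex 1.039 3.522 2.033
vertex 0.57 3.339 2.791
vertex 0.157 2.344 1.202
endloop
endfacet
facet normal 0.522 0.697 0.491
outer loop
vertex 1.039 3.522 2.033
vertex 0.313 4.259 1.76
vertex 0.57 3.339 2.791
endloop
endfacet
facet normal -0.679 0.688 -0.255
outer loop
vertex -0.157 4.076 2.518
vertex 0.313 4.259 1.76
vertex -1.039 2.898 1.687
endloop
endfacet
facet normal -0.522 -0.697 -0.491
outer loop
vertex -0.57 3.081 0.929
vertex 0.157 2.344 1.202
vertex -1.039 2.898 1.687
endloop
endfacet
facet normal -0.679 0.688 -0.254
outer loop
vertex -1.039 2.898 1.687
vertex 0.313 4.259 1.76
vertex -0.57 3.081 0.929
endloop
endfacet
facet normal 0.516 0.201 -0.833
outer loop
vertex -0.57 3.081 0.929
vertex 1.039 3.522 2.033
vertex 0.157 2.344 1.202
endloop
endfacet
facet normal 0.516 0.200 -0.833
outer loop
vertex 0.313 4.259 1.76
vertex 1.039 3.522 2.033
vertex -0.57 3.081 0.929
endloop
endfacet
facet normal -0.456 0.353 -0.817
outer loop
vertex 3.732 -0.478 0.622
vertex 2.961 -0.777 0.923
vertex 3.408 -0.023 0.999
endloop
endfacet
facet normal 0.868 0.455 0.198
outer loop
vertex 3.732 -0.478 0.622
vertex 3.408 -0.023 0.999
vertex 3.819 -1.443 2.457
endloop
endfacet
facet normal -0.457 0.353 -0.816
outer loop
vertex 3.408 -0.023 0.999
vertex 2.961 -0.777 0.923
vertex 2.823 -0.011 1.332
endloop
endfacet
facet normal 0.356 0.718 0.599
outer loop
vertex 3.408 -0.023 0.999
vertex 2.823 -0.011 1.332
vertex 3.819 -1.443 2.457
endloop
endfacet
facet normal -0.456 0.354 -0.817
outer loop
vertex 2.823 -0.011 1.332
vertex 2.961 -0.777 0.923
vertex 2.318 -0.447 1.425
endloop
endfacet
facet normal -0.259 0.479 0.839
outer loop
vertex 2.823 -0.011 1.332
vertex 2.318 -0.447 1.425
vertex 3.819 -1.443 2.457
endloop
endfacet
facet normal -0.456 0.354 -0.817
outer loop
vertex 2.318 -0.447 1.425
vertex 2.961 -0.777 0.923
vertex 2.19 -1.077 1.223
endloop
endfacet
facet normal -0.617 -0.124 0.777
outer loop
vertex 2.318 -0.447 1.425
vertex 2.19 -1.077 1.223
vertex 3.819 -1.443 2.457
endloop
endfacet
facet normal -0.455 0.353 -0.817
outer loop
vertex 2.19 -1.077 1.223
vertex 2.961 -0.777 0.923
vertex 2.514 -1.532 0.846
endloop
endfacet
facet normal -0.507 -0.735 0.451
outer loop
vertex 2.19 -1.077 1.223
vertex 2.514 -1.532 0.846
vertex 3.819 -1.443 2.457
endloop
endfacet
facet normal -0.457 0.354 -0.816
outer loop
vertex 2.514 -1.532 0.846
vertex 2.961 -0.777 0.923
vertex 3.099 -1.544 0.513
endloop
endfacet
facet normal 0.007 -0.999 0.049
outer loop
vertex 2.514 -1.532 0.846
vertex 3.099 -1.544 0.513
vertex 3.819 -1.443 2.457
endloop
endfacet
facet normal -0.456 0.354 -0.816
outer loop
vertex 3.099 -1.544 0.513
vertex 2.961 -0.777 0.923
vertex 3.604 -1.108 0.42
endloop
endfacet
facet normal 0.621 -0.760 -0.191
outer loop
vertex 3.099 -1.544 0.513
vertex 3.604 -1.108 0.42
vertex 3.819 -1.443 2.457
endloop
endfacet
facet normal -0.456 0.354 -0.816
outer loop
vertex 3.604 -1.108 0.42
vertex 2.961 -0.777 0.923
vertex 3.732 -0.478 0.622
endloop
endfacet
facet normal 0.979 -0.157 -0.129
outer loop
vertex 3.604 -1.108 0.42
vertex 3.732 -0.478 0.622
vertex 3.819 -1.443 2.457
endloop
endfacet
facet normal -0.609 0.003 0.793
outer loop
vertex -0.921 -1.357 -0.955
vertex -1.805 0.277 -1.64
vertex -2.331 -2.571 -2.033
endloop
endfacet
facet normal 0.446 -0.825 0.346
outer loop
vertex -1.235 -2.577 -3.46
vertex -0.921 -1.357 -0.955
vertex -2.331 -2.571 -2.033
endloop
endfacet
facet normal -0.609 0.003 0.793
outer loop
vertex -2.331 -2.571 -2.033
vertex -1.805 0.277 -1.64
vertex -3.215 -0.937 -2.717
endloop
endfacet
facet normal -0.656 -0.565 -0.501
outer loop
vertex -3.215 -0.937 -2.717
vertex -1.235 -2.577 -3.46
vertex -2.331 -2.571 -2.033
endloop
endfacet
facet normal 0.656 0.565 0.501
outer loop
vertex -0.921 -1.357 -0.955
vertex -0.709 0.271 -3.067
vertex -1.805 0.277 -1.64
endloop
endfacet
facet normal 0.446 -0.825 0.346
outer loop
vertex 0.175 -1.363 -2.383
vertex -0.921 -1.357 -0.955
vertex -1.235 -2.577 -3.46
endloop
endfacet
facet normal 0.656 0.565 0.501
outer loop
vertex 0.175 -1.363 -2.383
vertex -0.709 0.271 -3.067
vertex -0.921 -1.357 -0.955
endloop
endfacet
facet normal -0.446 0.825 -0.346
outer loop
vertex -1.805 0.277 -1.64
vertex -0.709 0.271 -3.067
vertex -3.215 -0.937 -2.717
endloop
endfacet
facet normal -0.656 -0.565 -0.501
outer loop
vertex -2.119 -0.943 -4.145
vertex -1.235 -2.577 -3.46
vertex -3.215 -0.937 -2.717
endloop
endfacet
facet normal -0.446 0.825 -0.346
outer loop
vertex -3.215 -0.937 -2.717
vertex -0.709 0.271 -3.067
vertex -2.119 -0.943 -4.145
endloop
endfacet
facet normal 0.609 -0.003 -0.793
outer loop
vertex -2.119 -0.943 -4.145
vertex 0.175 -1.363 -2.383
vertex -1.235 -2.577 -3.46
endloop
endfacet
facet normal 0.609 -0.003 -0.793
outer loop
vertex -0.709 0.271 -3.067
vertex 0.175 -1.363 -2.383
vertex -2.119 -0.943 -4.145
endloop
endfacet

endsolid


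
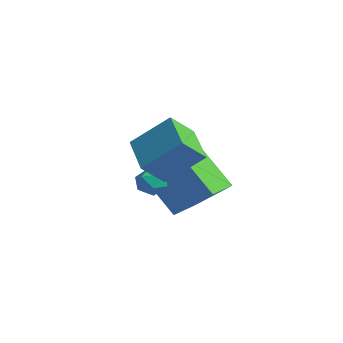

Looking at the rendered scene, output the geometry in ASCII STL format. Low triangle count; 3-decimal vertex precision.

solid 
facet normal -0.591 -0.481 -0.647
outer loop
vertex -2.609 -2.825 -1.961
vertex -3.569 -0.939 -2.486
vertex -1.177 -2.522 -3.495
endloop
endfacet
facet normal 0.440 -0.865 0.240
outer loop
vertex 0.029 -1.541 -2.174
vertex -2.609 -2.825 -1.961
vertex -1.177 -2.522 -3.495
endloop
endfacet
facet normal -0.591 -0.481 -0.647
outer loop
vertex -1.177 -2.522 -3.495
vertex -3.569 -0.939 -2.486
vertex -2.137 -0.636 -4.019
endloop
endfacet
facet normal 0.676 0.143 -0.723
outer loop
vertex -2.137 -0.636 -4.019
vertex 0.029 -1.541 -2.174
vertex -1.177 -2.522 -3.495
endloop
endfacet
facet normal -0.676 -0.143 0.723
outer loop
vertex -2.609 -2.825 -1.961
vertex -2.363 0.042 -1.165
vertex -3.569 -0.939 -2.486
endloop
endfacet
facet normal 0.440 -0.865 0.240
outer loop
vertex -1.403 -1.844 -0.641
vertex -2.609 -2.825 -1.961
vertex 0.029 -1.541 -2.174
endloop
endfacet
facet normal -0.676 -0.143 0.723
outer loop
vertex -1.403 -1.844 -0.641
vertex -2.363 0.042 -1.165
vertex -2.609 -2.825 -1.961
endloop
endfacet
facet normal -0.440 0.865 -0.240
outer loop
vertex -3.569 -0.939 -2.486
vertex -2.363 0.042 -1.165
vertex -2.137 -0.636 -4.019
endloop
endfacet
facet normal 0.676 0.143 -0.723
outer loop
vertex -0.931 0.345 -2.699
vertex 0.029 -1.541 -2.174
vertex -2.137 -0.636 -4.019
endloop
endfacet
facet normal -0.441 0.865 -0.240
outer loop
vertex -2.137 -0.636 -4.019
vertex -2.363 0.042 -1.165
vertex -0.931 0.345 -2.699
endloop
endfacet
facet normal 0.591 0.481 0.647
outer loop
vertex -0.931 0.345 -2.699
vertex -1.403 -1.844 -0.641
vertex 0.029 -1.541 -2.174
endloop
endfacet
facet normal 0.592 0.481 0.647
outer loop
vertex -2.363 0.042 -1.165
vertex -1.403 -1.844 -0.641
vertex -0.931 0.345 -2.699
endloop
endfacet
facet normal -0.865 0.407 0.293
outer loop
vertex -1.312 -4.595 1.185
vertex -0.304 -3.421 2.529
vertex -1.165 -3.542 0.155
endloop
endfacet
facet normal -0.491 -0.573 -0.656
outer loop
vertex 0.444 -4.299 -0.389
vertex -1.312 -4.595 1.185
vertex -1.165 -3.542 0.155
endloop
endfacet
facet normal -0.865 0.407 0.293
outer loop
vertex -1.165 -3.542 0.155
vertex -0.304 -3.421 2.529
vertex -0.157 -2.368 1.5
endloop
endfacet
facet normal 0.100 0.711 -0.696
outer loop
vertex -0.157 -2.368 1.5
vertex 0.444 -4.299 -0.389
vertex -1.165 -3.542 0.155
endloop
endfacet
facet normal -0.099 -0.711 0.696
outer loop
vertex -1.312 -4.595 1.185
vertex 1.305 -4.178 1.985
vertex -0.304 -3.421 2.529
endloop
endfacet
facet normal -0.492 -0.573 -0.656
outer loop
vertex 0.297 -5.352 0.64
vertex -1.312 -4.595 1.185
vertex 0.444 -4.299 -0.389
endloop
endfacet
facet normal -0.099 -0.712 0.696
outer loop
vertex 0.297 -5.352 0.64
vertex 1.305 -4.178 1.985
vertex -1.312 -4.595 1.185
endloop
endfacet
facet normal 0.491 0.573 0.656
outer loop
vertex -0.304 -3.421 2.529
vertex 1.305 -4.178 1.985
vertex -0.157 -2.368 1.5
endloop
endfacet
facet normal 0.099 0.711 -0.696
outer loop
vertex 1.452 -3.125 0.955
vertex 0.444 -4.299 -0.389
vertex -0.157 -2.368 1.5
endloop
endfacet
facet normal 0.492 0.573 0.656
outer loop
vertex -0.157 -2.368 1.5
vertex 1.305 -4.178 1.985
vertex 1.452 -3.125 0.955
endloop
endfacet
facet normal 0.865 -0.407 -0.293
outer loop
vertex 1.452 -3.125 0.955
vertex 0.297 -5.352 0.64
vertex 0.444 -4.299 -0.389
endloop
endfacet
facet normal 0.865 -0.407 -0.293
outer loop
vertex 1.305 -4.178 1.985
vertex 0.297 -5.352 0.64
vertex 1.452 -3.125 0.955
endloop
endfacet
facet normal -0.335 0.932 -0.140
outer loop
vertex -1.719 -2.732 -2.046
vertex -2.265 -2.859 -1.585
vertex -1.636 -2.596 -1.338
endloop
endfacet
facet normal 0.374 0.902 -0.217
outer loop
vertex -1.719 -2.732 -2.046
vertex -1.636 -2.596 -1.338
vertex -1.099 -2.909 -1.713
endloop
endfacet
facet normal 0.519 0.434 -0.736
outer loop
vertex -1.719 -2.732 -2.046
vertex -1.099 -2.909 -1.713
vertex -1.397 -3.365 -2.192
endloop
endfacet
facet normal -0.100 0.175 -0.979
outer loop
vertex -1.719 -2.732 -2.046
vertex -1.397 -3.365 -2.192
vertex -2.118 -3.334 -2.113
endloop
endfacet
facet normal -0.628 0.484 -0.610
outer loop
vertex -1.719 -2.732 -2.046
vertex -2.118 -3.334 -2.113
vertex -2.265 -2.859 -1.585
endloop
endfacet
facet normal 0.652 0.650 0.391
outer loop
vertex -1.099 -2.909 -1.713
vertex -1.636 -2.596 -1.338
vertex -1.262 -3.146 -1.047
endloop
endfacet
facet normal -0.495 0.699 0.516
outer loop
vertex -1.636 -2.596 -1.338
vertex -2.265 -2.859 -1.585
vertex -1.983 -3.115 -0.968
endloop
endfacet
facet normal -0.969 -0.026 -0.246
outer loop
vertex -2.265 -2.859 -1.585
vertex -2.118 -3.334 -2.113
vertex -2.281 -3.571 -1.447
endloop
endfacet
facet normal -0.115 -0.525 -0.844
outer loop
vertex -2.118 -3.334 -2.113
vertex -1.397 -3.365 -2.192
vertex -1.744 -3.884 -1.822
endloop
endfacet
facet normal 0.887 -0.107 -0.450
outer loop
vertex -1.397 -3.365 -2.192
vertex -1.099 -2.909 -1.713
vertex -1.115 -3.621 -1.575
endloop
endfacet
facet normal 0.100 -0.175 0.979
outer loop
vertex -1.661 -3.748 -1.114
vertex -1.262 -3.146 -1.047
vertex -1.983 -3.115 -0.968
endloop
endfacet
facet normal -0.519 -0.434 0.736
outer loop
vertex -1.661 -3.748 -1.114
vertex -1.983 -3.115 -0.968
vertex -2.281 -3.571 -1.447
endloop
endfacet
facet normal -0.374 -0.902 0.217
outer loop
vertex -1.661 -3.748 -1.114
vertex -2.281 -3.571 -1.447
vertex -1.744 -3.884 -1.822
endloop
endfacet
facet normal 0.335 -0.932 0.140
outer loop
vertex -1.661 -3.748 -1.114
vertex -1.744 -3.884 -1.822
vertex -1.115 -3.621 -1.575
endloop
endfacet
facet normal 0.628 -0.484 0.610
outer loop
vertex -1.661 -3.748 -1.114
vertex -1.115 -3.621 -1.575
vertex -1.262 -3.146 -1.047
endloop
endfacet
facet normal 0.115 0.525 0.844
outer loop
vertex -1.983 -3.115 -0.968
vertex -1.262 -3.146 -1.047
vertex -1.636 -2.596 -1.338
endloop
endfacet
facet normal -0.887 0.107 0.450
outer loop
vertex -2.281 -3.571 -1.447
vertex -1.983 -3.115 -0.968
vertex -2.265 -2.859 -1.585
endloop
endfacet
facet normal -0.652 -0.650 -0.391
outer loop
vertex -1.744 -3.884 -1.822
vertex -2.281 -3.571 -1.447
vertex -2.118 -3.334 -2.113
endloop
endfacet
facet normal 0.495 -0.699 -0.516
outer loop
vertex -1.115 -3.621 -1.575
vertex -1.744 -3.884 -1.822
vertex -1.397 -3.365 -2.192
endloop
endfacet
facet normal 0.969 0.026 0.246
outer loop
vertex -1.262 -3.146 -1.047
vertex -1.115 -3.621 -1.575
vertex -1.099 -2.909 -1.713
endloop
endfacet

endsolid


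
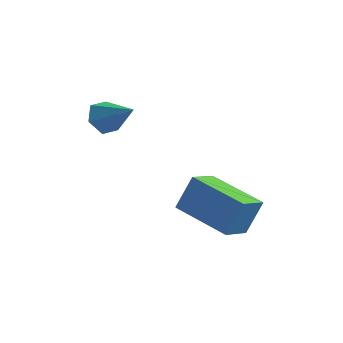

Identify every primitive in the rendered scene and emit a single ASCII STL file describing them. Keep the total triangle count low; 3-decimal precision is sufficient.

solid 
facet normal -0.959 0.172 0.224
outer loop
vertex -1.147 0.561 0.539
vertex -1.054 1.511 0.208
vertex -1.478 0.197 -0.6
endloop
endfacet
facet normal -0.092 -0.940 0.327
outer loop
vertex 0.354 -0.131 -1.028
vertex -1.147 0.561 0.539
vertex -1.478 0.197 -0.6
endloop
endfacet
facet normal -0.959 0.172 0.224
outer loop
vertex -1.478 0.197 -0.6
vertex -1.054 1.511 0.208
vertex -1.385 1.147 -0.931
endloop
endfacet
facet normal -0.267 -0.294 -0.918
outer loop
vertex -1.385 1.147 -0.931
vertex 0.354 -0.131 -1.028
vertex -1.478 0.197 -0.6
endloop
endfacet
facet normal 0.267 0.294 0.918
outer loop
vertex -1.147 0.561 0.539
vertex 0.778 1.183 -0.22
vertex -1.054 1.511 0.208
endloop
endfacet
facet normal -0.092 -0.940 0.327
outer loop
vertex 0.685 0.233 0.111
vertex -1.147 0.561 0.539
vertex 0.354 -0.131 -1.028
endloop
endfacet
facet normal 0.267 0.294 0.918
outer loop
vertex 0.685 0.233 0.111
vertex 0.778 1.183 -0.22
vertex -1.147 0.561 0.539
endloop
endfacet
facet normal 0.092 0.940 -0.327
outer loop
vertex -1.054 1.511 0.208
vertex 0.778 1.183 -0.22
vertex -1.385 1.147 -0.931
endloop
endfacet
facet normal -0.267 -0.294 -0.918
outer loop
vertex 0.447 0.819 -1.359
vertex 0.354 -0.131 -1.028
vertex -1.385 1.147 -0.931
endloop
endfacet
facet normal 0.092 0.940 -0.327
outer loop
vertex -1.385 1.147 -0.931
vertex 0.778 1.183 -0.22
vertex 0.447 0.819 -1.359
endloop
endfacet
facet normal 0.959 -0.172 -0.224
outer loop
vertex 0.447 0.819 -1.359
vertex 0.685 0.233 0.111
vertex 0.354 -0.131 -1.028
endloop
endfacet
facet normal 0.959 -0.172 -0.224
outer loop
vertex 0.778 1.183 -0.22
vertex 0.685 0.233 0.111
vertex 0.447 0.819 -1.359
endloop
endfacet
facet normal -0.861 0.116 -0.495
outer loop
vertex -3.271 0.03 2.078
vertex -3.582 -0.186 2.568
vertex -3.47 0.421 2.516
endloop
endfacet
facet normal 0.701 0.660 -0.271
outer loop
vertex -3.271 0.03 2.078
vertex -3.47 0.421 2.516
vertex -2.498 -0.334 3.192
endloop
endfacet
facet normal -0.861 0.117 -0.494
outer loop
vertex -3.47 0.421 2.516
vertex -3.582 -0.186 2.568
vertex -3.781 0.205 3.007
endloop
endfacet
facet normal 0.265 0.810 0.524
outer loop
vertex -3.47 0.421 2.516
vertex -3.781 0.205 3.007
vertex -2.498 -0.334 3.192
endloop
endfacet
facet normal -0.861 0.118 -0.495
outer loop
vertex -3.781 0.205 3.007
vertex -3.582 -0.186 2.568
vertex -3.894 -0.402 3.059
endloop
endfacet
facet normal -0.099 0.103 0.990
outer loop
vertex -3.781 0.205 3.007
vertex -3.894 -0.402 3.059
vertex -2.498 -0.334 3.192
endloop
endfacet
facet normal -0.861 0.117 -0.495
outer loop
vertex -3.894 -0.402 3.059
vertex -3.582 -0.186 2.568
vertex -3.695 -0.793 2.621
endloop
endfacet
facet normal -0.026 -0.752 0.659
outer loop
vertex -3.894 -0.402 3.059
vertex -3.695 -0.793 2.621
vertex -2.498 -0.334 3.192
endloop
endfacet
facet normal -0.861 0.117 -0.494
outer loop
vertex -3.695 -0.793 2.621
vertex -3.582 -0.186 2.568
vertex -3.384 -0.577 2.13
endloop
endfacet
facet normal 0.411 -0.901 -0.136
outer loop
vertex -3.695 -0.793 2.621
vertex -3.384 -0.577 2.13
vertex -2.498 -0.334 3.192
endloop
endfacet
facet normal -0.861 0.118 -0.495
outer loop
vertex -3.384 -0.577 2.13
vertex -3.582 -0.186 2.568
vertex -3.271 0.03 2.078
endloop
endfacet
facet normal 0.775 -0.196 -0.601
outer loop
vertex -3.384 -0.577 2.13
vertex -3.271 0.03 2.078
vertex -2.498 -0.334 3.192
endloop
endfacet

endsolid


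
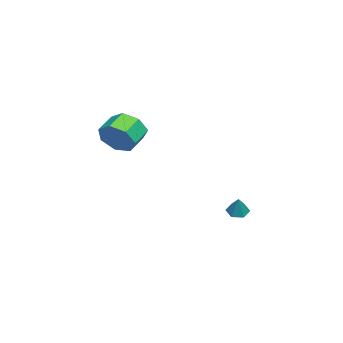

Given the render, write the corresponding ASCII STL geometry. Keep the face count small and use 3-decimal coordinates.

solid 
facet normal -0.490 -0.138 -0.861
outer loop
vertex -1.835 3.14 -3.484
vertex -2.348 3.346 -3.225
vertex -1.969 3.735 -3.503
endloop
endfacet
facet normal 0.969 0.214 -0.123
outer loop
vertex -1.835 3.14 -3.484
vertex -1.969 3.735 -3.503
vertex -1.752 3.514 -2.175
endloop
endfacet
facet normal -0.489 -0.139 -0.861
outer loop
vertex -1.969 3.735 -3.503
vertex -2.348 3.346 -3.225
vertex -2.482 3.941 -3.245
endloop
endfacet
facet normal 0.408 0.909 0.085
outer loop
vertex -1.969 3.735 -3.503
vertex -2.482 3.941 -3.245
vertex -1.752 3.514 -2.175
endloop
endfacet
facet normal -0.489 -0.139 -0.861
outer loop
vertex -2.482 3.941 -3.245
vertex -2.348 3.346 -3.225
vertex -2.861 3.551 -2.967
endloop
endfacet
facet normal -0.368 0.750 0.550
outer loop
vertex -2.482 3.941 -3.245
vertex -2.861 3.551 -2.967
vertex -1.752 3.514 -2.175
endloop
endfacet
facet normal -0.488 -0.138 -0.862
outer loop
vertex -2.861 3.551 -2.967
vertex -2.348 3.346 -3.225
vertex -2.727 2.957 -2.948
endloop
endfacet
facet normal -0.580 -0.105 0.808
outer loop
vertex -2.861 3.551 -2.967
vertex -2.727 2.957 -2.948
vertex -1.752 3.514 -2.175
endloop
endfacet
facet normal -0.489 -0.138 -0.862
outer loop
vertex -2.727 2.957 -2.948
vertex -2.348 3.346 -3.225
vertex -2.214 2.751 -3.206
endloop
endfacet
facet normal -0.019 -0.800 0.600
outer loop
vertex -2.727 2.957 -2.948
vertex -2.214 2.751 -3.206
vertex -1.752 3.514 -2.175
endloop
endfacet
facet normal -0.490 -0.138 -0.861
outer loop
vertex -2.214 2.751 -3.206
vertex -2.348 3.346 -3.225
vertex -1.835 3.14 -3.484
endloop
endfacet
facet normal 0.756 -0.640 0.135
outer loop
vertex -2.214 2.751 -3.206
vertex -1.835 3.14 -3.484
vertex -1.752 3.514 -2.175
endloop
endfacet
facet normal 0.884 -0.257 -0.392
outer loop
vertex 3.312 -0.707 3.828
vertex 2.839 -1.317 3.161
vertex 3.081 -0.331 3.061
endloop
endfacet
facet normal 0.389 0.868 0.308
outer loop
vertex 3.312 -0.707 3.828
vertex 3.081 -0.331 3.061
vertex 2.234 -0.394 4.306
endloop
endfacet
facet normal 0.390 0.868 0.309
outer loop
vertex 2.234 -0.394 4.306
vertex 3.081 -0.331 3.061
vertex 2.003 -0.017 3.539
endloop
endfacet
facet normal -0.883 0.257 0.392
outer loop
vertex 2.234 -0.394 4.306
vertex 2.003 -0.017 3.539
vertex 1.761 -1.003 3.639
endloop
endfacet
facet normal 0.884 -0.257 -0.392
outer loop
vertex 3.081 -0.331 3.061
vertex 2.839 -1.317 3.161
vertex 2.668 -0.697 2.369
endloop
endfacet
facet normal 0.039 0.873 -0.485
outer loop
vertex 3.081 -0.331 3.061
vertex 2.668 -0.697 2.369
vertex 2.003 -0.017 3.539
endloop
endfacet
facet normal 0.038 0.873 -0.486
outer loop
vertex 2.003 -0.017 3.539
vertex 2.668 -0.697 2.369
vertex 1.59 -0.384 2.847
endloop
endfacet
facet normal -0.884 0.257 0.391
outer loop
vertex 2.003 -0.017 3.539
vertex 1.59 -0.384 2.847
vertex 1.761 -1.003 3.639
endloop
endfacet
facet normal 0.884 -0.257 -0.392
outer loop
vertex 2.668 -0.697 2.369
vertex 2.839 -1.317 3.161
vertex 2.384 -1.53 2.274
endloop
endfacet
facet normal -0.341 0.221 -0.914
outer loop
vertex 2.668 -0.697 2.369
vertex 2.384 -1.53 2.274
vertex 1.59 -0.384 2.847
endloop
endfacet
facet normal -0.340 0.221 -0.914
outer loop
vertex 1.59 -0.384 2.847
vertex 2.384 -1.53 2.274
vertex 1.306 -1.216 2.751
endloop
endfacet
facet normal -0.884 0.257 0.391
outer loop
vertex 1.59 -0.384 2.847
vertex 1.306 -1.216 2.751
vertex 1.761 -1.003 3.639
endloop
endfacet
facet normal 0.883 -0.257 -0.391
outer loop
vertex 2.384 -1.53 2.274
vertex 2.839 -1.317 3.161
vertex 2.442 -2.202 2.847
endloop
endfacet
facet normal -0.464 -0.598 -0.654
outer loop
vertex 2.384 -1.53 2.274
vertex 2.442 -2.202 2.847
vertex 1.306 -1.216 2.751
endloop
endfacet
facet normal -0.464 -0.598 -0.654
outer loop
vertex 1.306 -1.216 2.751
vertex 2.442 -2.202 2.847
vertex 1.364 -1.888 3.324
endloop
endfacet
facet normal -0.884 0.257 0.391
outer loop
vertex 1.306 -1.216 2.751
vertex 1.364 -1.888 3.324
vertex 1.761 -1.003 3.639
endloop
endfacet
facet normal 0.883 -0.257 -0.392
outer loop
vertex 2.442 -2.202 2.847
vertex 2.839 -1.317 3.161
vertex 2.799 -2.208 3.656
endloop
endfacet
facet normal -0.238 -0.966 0.098
outer loop
vertex 2.442 -2.202 2.847
vertex 2.799 -2.208 3.656
vertex 1.364 -1.888 3.324
endloop
endfacet
facet normal -0.238 -0.966 0.098
outer loop
vertex 1.364 -1.888 3.324
vertex 2.799 -2.208 3.656
vertex 1.721 -1.894 4.134
endloop
endfacet
facet normal -0.884 0.257 0.391
outer loop
vertex 1.364 -1.888 3.324
vertex 1.721 -1.894 4.134
vertex 1.761 -1.003 3.639
endloop
endfacet
facet normal 0.884 -0.257 -0.391
outer loop
vertex 2.799 -2.208 3.656
vertex 2.839 -1.317 3.161
vertex 3.186 -1.542 4.093
endloop
endfacet
facet normal 0.168 -0.607 0.777
outer loop
vertex 2.799 -2.208 3.656
vertex 3.186 -1.542 4.093
vertex 1.721 -1.894 4.134
endloop
endfacet
facet normal 0.168 -0.608 0.776
outer loop
vertex 1.721 -1.894 4.134
vertex 3.186 -1.542 4.093
vertex 2.108 -1.229 4.571
endloop
endfacet
facet normal -0.884 0.257 0.391
outer loop
vertex 1.721 -1.894 4.134
vertex 2.108 -1.229 4.571
vertex 1.761 -1.003 3.639
endloop
endfacet
facet normal 0.884 -0.257 -0.391
outer loop
vertex 3.186 -1.542 4.093
vertex 2.839 -1.317 3.161
vertex 3.312 -0.707 3.828
endloop
endfacet
facet normal 0.446 0.209 0.870
outer loop
vertex 3.186 -1.542 4.093
vertex 3.312 -0.707 3.828
vertex 2.108 -1.229 4.571
endloop
endfacet
facet normal 0.446 0.209 0.870
outer loop
vertex 2.108 -1.229 4.571
vertex 3.312 -0.707 3.828
vertex 2.234 -0.394 4.306
endloop
endfacet
facet normal -0.883 0.258 0.391
outer loop
vertex 2.108 -1.229 4.571
vertex 2.234 -0.394 4.306
vertex 1.761 -1.003 3.639
endloop
endfacet

endsolid


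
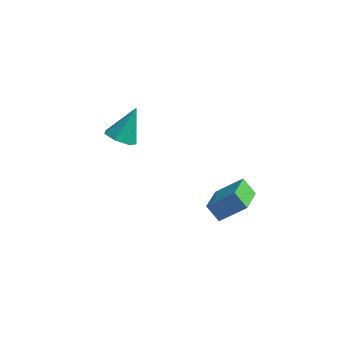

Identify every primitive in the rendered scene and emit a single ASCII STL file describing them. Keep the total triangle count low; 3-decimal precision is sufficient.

solid 
facet normal -0.257 -0.573 -0.778
outer loop
vertex -1.763 3.125 -2.128
vertex -2.473 3.115 -1.886
vertex -2.145 3.602 -2.353
endloop
endfacet
facet normal 0.808 0.557 -0.192
outer loop
vertex -1.763 3.125 -2.128
vertex -2.145 3.602 -2.353
vertex -2.047 4.065 -0.594
endloop
endfacet
facet normal -0.257 -0.573 -0.778
outer loop
vertex -2.145 3.602 -2.353
vertex -2.473 3.115 -1.886
vertex -2.774 3.712 -2.226
endloop
endfacet
facet normal 0.115 0.959 -0.259
outer loop
vertex -2.145 3.602 -2.353
vertex -2.774 3.712 -2.226
vertex -2.047 4.065 -0.594
endloop
endfacet
facet normal -0.256 -0.573 -0.779
outer loop
vertex -2.774 3.712 -2.226
vertex -2.473 3.115 -1.886
vertex -3.176 3.372 -1.844
endloop
endfacet
facet normal -0.592 0.801 0.090
outer loop
vertex -2.774 3.712 -2.226
vertex -3.176 3.372 -1.844
vertex -2.047 4.065 -0.594
endloop
endfacet
facet normal -0.256 -0.573 -0.779
outer loop
vertex -3.176 3.372 -1.844
vertex -2.473 3.115 -1.886
vertex -3.049 2.838 -1.493
endloop
endfacet
facet normal -0.780 0.203 0.592
outer loop
vertex -3.176 3.372 -1.844
vertex -3.049 2.838 -1.493
vertex -2.047 4.065 -0.594
endloop
endfacet
facet normal -0.256 -0.572 -0.779
outer loop
vertex -3.049 2.838 -1.493
vertex -2.473 3.115 -1.886
vertex -2.488 2.513 -1.439
endloop
endfacet
facet normal -0.307 -0.386 0.870
outer loop
vertex -3.049 2.838 -1.493
vertex -2.488 2.513 -1.439
vertex -2.047 4.065 -0.594
endloop
endfacet
facet normal -0.256 -0.572 -0.779
outer loop
vertex -2.488 2.513 -1.439
vertex -2.473 3.115 -1.886
vertex -1.916 2.641 -1.721
endloop
endfacet
facet normal 0.468 -0.521 0.713
outer loop
vertex -2.488 2.513 -1.439
vertex -1.916 2.641 -1.721
vertex -2.047 4.065 -0.594
endloop
endfacet
facet normal -0.257 -0.573 -0.778
outer loop
vertex -1.916 2.641 -1.721
vertex -2.473 3.115 -1.886
vertex -1.763 3.125 -2.128
endloop
endfacet
facet normal 0.965 -0.102 0.241
outer loop
vertex -1.916 2.641 -1.721
vertex -1.763 3.125 -2.128
vertex -2.047 4.065 -0.594
endloop
endfacet
facet normal -0.680 0.253 0.689
outer loop
vertex 3.085 0.864 -1.56
vertex 3.073 2.25 -2.08
vertex 2.029 0.512 -2.473
endloop
endfacet
facet normal 0.009 -0.936 0.351
outer loop
vertex 2.627 0.29 -3.08
vertex 3.085 0.864 -1.56
vertex 2.029 0.512 -2.473
endloop
endfacet
facet normal -0.680 0.253 0.689
outer loop
vertex 2.029 0.512 -2.473
vertex 3.073 2.25 -2.08
vertex 2.017 1.898 -2.993
endloop
endfacet
facet normal -0.734 -0.244 -0.634
outer loop
vertex 2.017 1.898 -2.993
vertex 2.627 0.29 -3.08
vertex 2.029 0.512 -2.473
endloop
endfacet
facet normal 0.734 0.244 0.634
outer loop
vertex 3.085 0.864 -1.56
vertex 3.671 2.028 -2.687
vertex 3.073 2.25 -2.08
endloop
endfacet
facet normal 0.009 -0.936 0.351
outer loop
vertex 3.683 0.642 -2.167
vertex 3.085 0.864 -1.56
vertex 2.627 0.29 -3.08
endloop
endfacet
facet normal 0.734 0.244 0.634
outer loop
vertex 3.683 0.642 -2.167
vertex 3.671 2.028 -2.687
vertex 3.085 0.864 -1.56
endloop
endfacet
facet normal -0.009 0.936 -0.351
outer loop
vertex 3.073 2.25 -2.08
vertex 3.671 2.028 -2.687
vertex 2.017 1.898 -2.993
endloop
endfacet
facet normal -0.734 -0.244 -0.634
outer loop
vertex 2.615 1.676 -3.6
vertex 2.627 0.29 -3.08
vertex 2.017 1.898 -2.993
endloop
endfacet
facet normal -0.009 0.936 -0.351
outer loop
vertex 2.017 1.898 -2.993
vertex 3.671 2.028 -2.687
vertex 2.615 1.676 -3.6
endloop
endfacet
facet normal 0.680 -0.253 -0.689
outer loop
vertex 2.615 1.676 -3.6
vertex 3.683 0.642 -2.167
vertex 2.627 0.29 -3.08
endloop
endfacet
facet normal 0.680 -0.253 -0.689
outer loop
vertex 3.671 2.028 -2.687
vertex 3.683 0.642 -2.167
vertex 2.615 1.676 -3.6
endloop
endfacet

endsolid


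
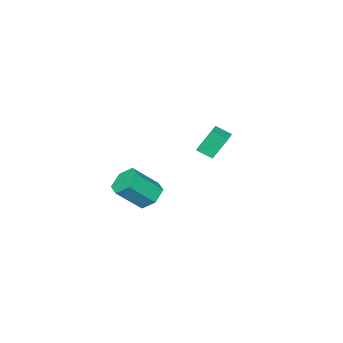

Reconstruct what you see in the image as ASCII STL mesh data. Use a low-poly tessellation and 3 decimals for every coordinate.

solid 
facet normal -0.616 0.373 -0.694
outer loop
vertex 3.157 1.78 -4.206
vertex 2.358 1.642 -3.571
vertex 2.88 2.53 -3.557
endloop
endfacet
facet normal 0.740 0.575 -0.349
outer loop
vertex 3.157 1.78 -4.206
vertex 2.88 2.53 -3.557
vertex 4.42 1.016 -2.785
endloop
endfacet
facet normal 0.740 0.575 -0.349
outer loop
vertex 4.42 1.016 -2.785
vertex 2.88 2.53 -3.557
vertex 4.144 1.766 -2.135
endloop
endfacet
facet normal 0.617 -0.374 0.693
outer loop
vertex 4.42 1.016 -2.785
vertex 4.144 1.766 -2.135
vertex 3.622 0.878 -2.149
endloop
endfacet
facet normal -0.616 0.373 -0.694
outer loop
vertex 2.88 2.53 -3.557
vertex 2.358 1.642 -3.571
vertex 2.081 2.392 -2.922
endloop
endfacet
facet normal 0.137 0.918 0.372
outer loop
vertex 2.88 2.53 -3.557
vertex 2.081 2.392 -2.922
vertex 4.144 1.766 -2.135
endloop
endfacet
facet normal 0.137 0.918 0.372
outer loop
vertex 4.144 1.766 -2.135
vertex 2.081 2.392 -2.922
vertex 3.345 1.628 -1.5
endloop
endfacet
facet normal 0.616 -0.373 0.694
outer loop
vertex 4.144 1.766 -2.135
vertex 3.345 1.628 -1.5
vertex 3.622 0.878 -2.149
endloop
endfacet
facet normal -0.617 0.372 -0.693
outer loop
vertex 2.081 2.392 -2.922
vertex 2.358 1.642 -3.571
vertex 1.56 1.504 -2.935
endloop
endfacet
facet normal -0.603 0.343 0.720
outer loop
vertex 2.081 2.392 -2.922
vertex 1.56 1.504 -2.935
vertex 3.345 1.628 -1.5
endloop
endfacet
facet normal -0.603 0.343 0.720
outer loop
vertex 3.345 1.628 -1.5
vertex 1.56 1.504 -2.935
vertex 2.823 0.74 -1.514
endloop
endfacet
facet normal 0.616 -0.373 0.694
outer loop
vertex 3.345 1.628 -1.5
vertex 2.823 0.74 -1.514
vertex 3.622 0.878 -2.149
endloop
endfacet
facet normal -0.617 0.374 -0.693
outer loop
vertex 1.56 1.504 -2.935
vertex 2.358 1.642 -3.571
vertex 1.836 0.754 -3.585
endloop
endfacet
facet normal -0.740 -0.575 0.349
outer loop
vertex 1.56 1.504 -2.935
vertex 1.836 0.754 -3.585
vertex 2.823 0.74 -1.514
endloop
endfacet
facet normal -0.740 -0.575 0.349
outer loop
vertex 2.823 0.74 -1.514
vertex 1.836 0.754 -3.585
vertex 3.1 -0.01 -2.163
endloop
endfacet
facet normal 0.616 -0.373 0.694
outer loop
vertex 2.823 0.74 -1.514
vertex 3.1 -0.01 -2.163
vertex 3.622 0.878 -2.149
endloop
endfacet
facet normal -0.616 0.373 -0.694
outer loop
vertex 1.836 0.754 -3.585
vertex 2.358 1.642 -3.571
vertex 2.635 0.892 -4.22
endloop
endfacet
facet normal -0.137 -0.918 -0.372
outer loop
vertex 1.836 0.754 -3.585
vertex 2.635 0.892 -4.22
vertex 3.1 -0.01 -2.163
endloop
endfacet
facet normal -0.137 -0.918 -0.372
outer loop
vertex 3.1 -0.01 -2.163
vertex 2.635 0.892 -4.22
vertex 3.899 0.128 -2.798
endloop
endfacet
facet normal 0.616 -0.373 0.694
outer loop
vertex 3.1 -0.01 -2.163
vertex 3.899 0.128 -2.798
vertex 3.622 0.878 -2.149
endloop
endfacet
facet normal -0.616 0.373 -0.694
outer loop
vertex 2.635 0.892 -4.22
vertex 2.358 1.642 -3.571
vertex 3.157 1.78 -4.206
endloop
endfacet
facet normal 0.603 -0.343 -0.720
outer loop
vertex 2.635 0.892 -4.22
vertex 3.157 1.78 -4.206
vertex 3.899 0.128 -2.798
endloop
endfacet
facet normal 0.603 -0.343 -0.720
outer loop
vertex 3.899 0.128 -2.798
vertex 3.157 1.78 -4.206
vertex 4.42 1.016 -2.785
endloop
endfacet
facet normal 0.617 -0.372 0.693
outer loop
vertex 3.899 0.128 -2.798
vertex 4.42 1.016 -2.785
vertex 3.622 0.878 -2.149
endloop
endfacet
facet normal -0.407 0.320 0.856
outer loop
vertex -4.625 0.24 -1.126
vertex -3.444 0.997 -0.848
vertex -5.063 1.12 -1.663
endloop
endfacet
facet normal -0.826 -0.529 -0.194
outer loop
vertex -4.356 0.563 -3.152
vertex -4.625 0.24 -1.126
vertex -5.063 1.12 -1.663
endloop
endfacet
facet normal -0.407 0.320 0.856
outer loop
vertex -5.063 1.12 -1.663
vertex -3.444 0.997 -0.848
vertex -3.882 1.877 -1.385
endloop
endfacet
facet normal -0.391 0.786 -0.479
outer loop
vertex -3.882 1.877 -1.385
vertex -4.356 0.563 -3.152
vertex -5.063 1.12 -1.663
endloop
endfacet
facet normal 0.391 -0.786 0.479
outer loop
vertex -4.625 0.24 -1.126
vertex -2.737 0.44 -2.337
vertex -3.444 0.997 -0.848
endloop
endfacet
facet normal -0.826 -0.529 -0.194
outer loop
vertex -3.918 -0.317 -2.615
vertex -4.625 0.24 -1.126
vertex -4.356 0.563 -3.152
endloop
endfacet
facet normal 0.391 -0.786 0.479
outer loop
vertex -3.918 -0.317 -2.615
vertex -2.737 0.44 -2.337
vertex -4.625 0.24 -1.126
endloop
endfacet
facet normal 0.826 0.529 0.194
outer loop
vertex -3.444 0.997 -0.848
vertex -2.737 0.44 -2.337
vertex -3.882 1.877 -1.385
endloop
endfacet
facet normal -0.391 0.786 -0.479
outer loop
vertex -3.175 1.32 -2.874
vertex -4.356 0.563 -3.152
vertex -3.882 1.877 -1.385
endloop
endfacet
facet normal 0.826 0.529 0.194
outer loop
vertex -3.882 1.877 -1.385
vertex -2.737 0.44 -2.337
vertex -3.175 1.32 -2.874
endloop
endfacet
facet normal 0.407 -0.320 -0.856
outer loop
vertex -3.175 1.32 -2.874
vertex -3.918 -0.317 -2.615
vertex -4.356 0.563 -3.152
endloop
endfacet
facet normal 0.407 -0.320 -0.856
outer loop
vertex -2.737 0.44 -2.337
vertex -3.918 -0.317 -2.615
vertex -3.175 1.32 -2.874
endloop
endfacet

endsolid


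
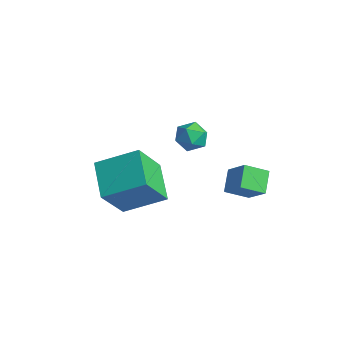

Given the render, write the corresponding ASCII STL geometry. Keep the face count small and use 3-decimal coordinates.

solid 
facet normal -0.461 -0.761 0.457
outer loop
vertex 3.649 3.029 -1.471
vertex 2.691 3.047 -2.408
vertex 4.217 2.328 -2.065
endloop
endfacet
facet normal 0.715 -0.013 0.699
outer loop
vertex 4.729 3.173 -2.572
vertex 3.649 3.029 -1.471
vertex 4.217 2.328 -2.065
endloop
endfacet
facet normal -0.461 -0.761 0.456
outer loop
vertex 4.217 2.328 -2.065
vertex 2.691 3.047 -2.408
vertex 3.259 2.347 -3.002
endloop
endfacet
facet normal 0.526 -0.649 -0.550
outer loop
vertex 3.259 2.347 -3.002
vertex 4.729 3.173 -2.572
vertex 4.217 2.328 -2.065
endloop
endfacet
facet normal -0.526 0.649 0.550
outer loop
vertex 3.649 3.029 -1.471
vertex 3.203 3.892 -2.915
vertex 2.691 3.047 -2.408
endloop
endfacet
facet normal 0.715 -0.013 0.699
outer loop
vertex 4.161 3.873 -1.978
vertex 3.649 3.029 -1.471
vertex 4.729 3.173 -2.572
endloop
endfacet
facet normal -0.525 0.649 0.550
outer loop
vertex 4.161 3.873 -1.978
vertex 3.203 3.892 -2.915
vertex 3.649 3.029 -1.471
endloop
endfacet
facet normal -0.715 0.013 -0.699
outer loop
vertex 2.691 3.047 -2.408
vertex 3.203 3.892 -2.915
vertex 3.259 2.347 -3.002
endloop
endfacet
facet normal 0.526 -0.649 -0.550
outer loop
vertex 3.771 3.191 -3.509
vertex 4.729 3.173 -2.572
vertex 3.259 2.347 -3.002
endloop
endfacet
facet normal -0.715 0.013 -0.699
outer loop
vertex 3.259 2.347 -3.002
vertex 3.203 3.892 -2.915
vertex 3.771 3.191 -3.509
endloop
endfacet
facet normal 0.461 0.761 -0.456
outer loop
vertex 3.771 3.191 -3.509
vertex 4.161 3.873 -1.978
vertex 4.729 3.173 -2.572
endloop
endfacet
facet normal 0.462 0.761 -0.456
outer loop
vertex 3.203 3.892 -2.915
vertex 4.161 3.873 -1.978
vertex 3.771 3.191 -3.509
endloop
endfacet
facet normal -0.592 -0.687 -0.422
outer loop
vertex -0.033 -1.169 -3.591
vertex -1.501 -0.346 -2.873
vertex -0.204 0.053 -5.339
endloop
endfacet
facet normal 0.802 -0.449 -0.393
outer loop
vertex 0.961 1.406 -4.507
vertex -0.033 -1.169 -3.591
vertex -0.204 0.053 -5.339
endloop
endfacet
facet normal -0.592 -0.687 -0.422
outer loop
vertex -0.204 0.053 -5.339
vertex -1.501 -0.346 -2.873
vertex -1.672 0.876 -4.621
endloop
endfacet
facet normal -0.080 0.571 -0.817
outer loop
vertex -1.672 0.876 -4.621
vertex 0.961 1.406 -4.507
vertex -0.204 0.053 -5.339
endloop
endfacet
facet normal 0.080 -0.571 0.817
outer loop
vertex -0.033 -1.169 -3.591
vertex -0.336 1.007 -2.041
vertex -1.501 -0.346 -2.873
endloop
endfacet
facet normal 0.802 -0.449 -0.393
outer loop
vertex 1.132 0.184 -2.759
vertex -0.033 -1.169 -3.591
vertex 0.961 1.406 -4.507
endloop
endfacet
facet normal 0.080 -0.571 0.817
outer loop
vertex 1.132 0.184 -2.759
vertex -0.336 1.007 -2.041
vertex -0.033 -1.169 -3.591
endloop
endfacet
facet normal -0.802 0.449 0.393
outer loop
vertex -1.501 -0.346 -2.873
vertex -0.336 1.007 -2.041
vertex -1.672 0.876 -4.621
endloop
endfacet
facet normal -0.080 0.571 -0.817
outer loop
vertex -0.507 2.229 -3.789
vertex 0.961 1.406 -4.507
vertex -1.672 0.876 -4.621
endloop
endfacet
facet normal -0.802 0.449 0.393
outer loop
vertex -1.672 0.876 -4.621
vertex -0.336 1.007 -2.041
vertex -0.507 2.229 -3.789
endloop
endfacet
facet normal 0.592 0.687 0.422
outer loop
vertex -0.507 2.229 -3.789
vertex 1.132 0.184 -2.759
vertex 0.961 1.406 -4.507
endloop
endfacet
facet normal 0.592 0.687 0.422
outer loop
vertex -0.336 1.007 -2.041
vertex 1.132 0.184 -2.759
vertex -0.507 2.229 -3.789
endloop
endfacet
facet normal 0.194 0.200 0.960
outer loop
vertex 2.41 1.585 1.113
vertex 2.657 0.909 1.204
vertex 3.111 1.437 1.002
endloop
endfacet
facet normal 0.255 0.788 0.560
outer loop
vertex 2.41 1.585 1.113
vertex 3.111 1.437 1.002
vertex 2.756 1.876 0.546
endloop
endfacet
facet normal -0.372 0.898 0.234
outer loop
vertex 2.41 1.585 1.113
vertex 2.756 1.876 0.546
vertex 2.083 1.618 0.466
endloop
endfacet
facet normal -0.818 0.378 0.433
outer loop
vertex 2.41 1.585 1.113
vertex 2.083 1.618 0.466
vertex 2.022 1.02 0.873
endloop
endfacet
facet normal -0.469 -0.053 0.882
outer loop
vertex 2.41 1.585 1.113
vertex 2.022 1.02 0.873
vertex 2.657 0.909 1.204
endloop
endfacet
facet normal 0.746 0.664 0.059
outer loop
vertex 2.756 1.876 0.546
vertex 3.111 1.437 1.002
vertex 3.218 1.38 0.287
endloop
endfacet
facet normal 0.647 -0.287 0.706
outer loop
vertex 3.111 1.437 1.002
vertex 2.657 0.909 1.204
vertex 3.157 0.782 0.694
endloop
endfacet
facet normal -0.424 -0.697 0.579
outer loop
vertex 2.657 0.909 1.204
vertex 2.022 1.02 0.873
vertex 2.484 0.524 0.614
endloop
endfacet
facet normal -0.989 0.000 -0.148
outer loop
vertex 2.022 1.02 0.873
vertex 2.083 1.618 0.466
vertex 2.129 0.963 0.158
endloop
endfacet
facet normal -0.266 0.841 -0.471
outer loop
vertex 2.083 1.618 0.466
vertex 2.756 1.876 0.546
vertex 2.583 1.491 -0.044
endloop
endfacet
facet normal 0.818 -0.378 -0.433
outer loop
vertex 2.83 0.815 0.047
vertex 3.218 1.38 0.287
vertex 3.157 0.782 0.694
endloop
endfacet
facet normal 0.372 -0.898 -0.234
outer loop
vertex 2.83 0.815 0.047
vertex 3.157 0.782 0.694
vertex 2.484 0.524 0.614
endloop
endfacet
facet normal -0.255 -0.788 -0.560
outer loop
vertex 2.83 0.815 0.047
vertex 2.484 0.524 0.614
vertex 2.129 0.963 0.158
endloop
endfacet
facet normal -0.194 -0.200 -0.960
outer loop
vertex 2.83 0.815 0.047
vertex 2.129 0.963 0.158
vertex 2.583 1.491 -0.044
endloop
endfacet
facet normal 0.469 0.053 -0.882
outer loop
vertex 2.83 0.815 0.047
vertex 2.583 1.491 -0.044
vertex 3.218 1.38 0.287
endloop
endfacet
facet normal 0.989 -0.000 0.148
outer loop
vertex 3.157 0.782 0.694
vertex 3.218 1.38 0.287
vertex 3.111 1.437 1.002
endloop
endfacet
facet normal 0.266 -0.841 0.471
outer loop
vertex 2.484 0.524 0.614
vertex 3.157 0.782 0.694
vertex 2.657 0.909 1.204
endloop
endfacet
facet normal -0.746 -0.664 -0.059
outer loop
vertex 2.129 0.963 0.158
vertex 2.484 0.524 0.614
vertex 2.022 1.02 0.873
endloop
endfacet
facet normal -0.647 0.287 -0.706
outer loop
vertex 2.583 1.491 -0.044
vertex 2.129 0.963 0.158
vertex 2.083 1.618 0.466
endloop
endfacet
facet normal 0.424 0.697 -0.579
outer loop
vertex 3.218 1.38 0.287
vertex 2.583 1.491 -0.044
vertex 2.756 1.876 0.546
endloop
endfacet

endsolid
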